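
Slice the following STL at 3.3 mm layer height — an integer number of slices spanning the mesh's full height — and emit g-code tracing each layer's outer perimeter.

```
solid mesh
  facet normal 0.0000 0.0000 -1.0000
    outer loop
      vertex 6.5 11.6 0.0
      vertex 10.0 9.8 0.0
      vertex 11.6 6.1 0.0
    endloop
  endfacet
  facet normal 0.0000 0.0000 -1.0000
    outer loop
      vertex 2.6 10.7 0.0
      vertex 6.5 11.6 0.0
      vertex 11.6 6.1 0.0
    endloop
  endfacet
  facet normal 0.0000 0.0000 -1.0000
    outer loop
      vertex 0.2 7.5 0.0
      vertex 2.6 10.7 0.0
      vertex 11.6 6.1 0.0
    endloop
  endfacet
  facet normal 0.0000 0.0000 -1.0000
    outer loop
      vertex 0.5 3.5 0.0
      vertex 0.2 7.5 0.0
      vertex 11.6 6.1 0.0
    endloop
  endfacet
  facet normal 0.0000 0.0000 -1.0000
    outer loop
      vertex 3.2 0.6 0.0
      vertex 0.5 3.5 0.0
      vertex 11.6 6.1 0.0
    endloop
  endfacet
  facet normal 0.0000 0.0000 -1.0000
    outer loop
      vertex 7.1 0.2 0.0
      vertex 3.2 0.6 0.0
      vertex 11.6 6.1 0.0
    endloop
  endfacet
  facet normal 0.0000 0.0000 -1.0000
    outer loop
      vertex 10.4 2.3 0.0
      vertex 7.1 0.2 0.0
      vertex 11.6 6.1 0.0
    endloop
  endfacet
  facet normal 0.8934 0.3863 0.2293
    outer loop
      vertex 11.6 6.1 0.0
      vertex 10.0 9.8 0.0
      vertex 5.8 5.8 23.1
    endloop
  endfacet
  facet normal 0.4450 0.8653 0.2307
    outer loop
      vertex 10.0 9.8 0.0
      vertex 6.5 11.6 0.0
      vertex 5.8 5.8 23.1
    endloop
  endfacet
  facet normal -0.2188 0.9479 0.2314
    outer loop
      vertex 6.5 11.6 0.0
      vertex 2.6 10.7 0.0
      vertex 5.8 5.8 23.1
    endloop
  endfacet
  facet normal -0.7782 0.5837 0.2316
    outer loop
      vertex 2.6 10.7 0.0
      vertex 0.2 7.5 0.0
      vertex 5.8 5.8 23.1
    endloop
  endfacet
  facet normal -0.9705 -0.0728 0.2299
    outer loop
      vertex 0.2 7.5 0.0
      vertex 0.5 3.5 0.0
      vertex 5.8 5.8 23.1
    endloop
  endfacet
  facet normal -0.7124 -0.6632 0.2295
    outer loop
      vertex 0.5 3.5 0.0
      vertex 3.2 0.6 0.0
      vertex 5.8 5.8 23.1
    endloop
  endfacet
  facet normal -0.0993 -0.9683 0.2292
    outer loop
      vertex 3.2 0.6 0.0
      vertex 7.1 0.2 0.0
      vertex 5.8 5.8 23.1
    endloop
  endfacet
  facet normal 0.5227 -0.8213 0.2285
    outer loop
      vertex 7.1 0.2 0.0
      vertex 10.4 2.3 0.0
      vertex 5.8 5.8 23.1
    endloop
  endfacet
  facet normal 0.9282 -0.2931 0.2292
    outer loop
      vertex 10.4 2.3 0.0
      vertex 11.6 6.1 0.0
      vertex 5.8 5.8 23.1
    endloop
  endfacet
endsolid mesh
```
; perimeter-only toolpath
G21 ; units = mm
G90 ; absolute positioning
G28 ; home
; layer 1
G0 Z3.3
G0 X10.8 Y6.1
G1 X9.4 Y9.2
G1 X6.4 Y10.8
G1 X3.1 Y10.0
G1 X1.0 Y7.3
G1 X1.3 Y3.8
G1 X3.6 Y1.3
G1 X6.9 Y1.0
G1 X9.7 Y2.8
G1 X10.8 Y6.1
; layer 2
G0 Z6.6
G0 X9.9 Y6.0
G1 X8.8 Y8.7
G1 X6.3 Y9.9
G1 X3.5 Y9.3
G1 X1.8 Y7.0
G1 X2.0 Y4.2
G1 X3.9 Y2.1
G1 X6.7 Y1.8
G1 X9.1 Y3.3
G1 X9.9 Y6.0
; layer 3
G0 Z9.9
G0 X9.1 Y6.0
G1 X8.2 Y8.1
G1 X6.2 Y9.1
G1 X4.0 Y8.6
G1 X2.6 Y6.8
G1 X2.8 Y4.5
G1 X4.3 Y2.8
G1 X6.5 Y2.6
G1 X8.4 Y3.8
G1 X9.1 Y6.0
; layer 4
G0 Z13.2
G0 X8.3 Y5.9
G1 X7.6 Y7.5
G1 X6.1 Y8.3
G1 X4.4 Y7.9
G1 X3.4 Y6.5
G1 X3.5 Y4.8
G1 X4.7 Y3.6
G1 X6.4 Y3.4
G1 X7.8 Y4.3
G1 X8.3 Y5.9
; layer 5
G0 Z16.5
G0 X7.5 Y5.9
G1 X7.0 Y6.9
G1 X6.0 Y7.5
G1 X4.9 Y7.2
G1 X4.2 Y6.3
G1 X4.3 Y5.1
G1 X5.1 Y4.3
G1 X6.2 Y4.2
G1 X7.1 Y4.8
G1 X7.5 Y5.9
; layer 6
G0 Z19.8
G0 X6.6 Y5.8
G1 X6.4 Y6.4
G1 X5.9 Y6.6
G1 X5.3 Y6.5
G1 X5.0 Y6.0
G1 X5.0 Y5.5
G1 X5.4 Y5.1
G1 X6.0 Y5.0
G1 X6.5 Y5.3
G1 X6.6 Y5.8
M2 ; end

The solid is a regular 9-sided pyramid, base circumscribed radius ≈ 5.8 mm, apex at z ≈ 23.1 mm. Slicing at Δz = 3.3 mm — 7 equal slices spanning the solid's height, so layer i sits at z = i·h/7 — gives 6 non-empty perimeters. Each is a 9-segment closed polygon; G0 lifts to the layer z and rapids to the start vertex, then G1 traces the edges. The cross-section shrinks linearly with z (the slice at the apex is degenerate and omitted).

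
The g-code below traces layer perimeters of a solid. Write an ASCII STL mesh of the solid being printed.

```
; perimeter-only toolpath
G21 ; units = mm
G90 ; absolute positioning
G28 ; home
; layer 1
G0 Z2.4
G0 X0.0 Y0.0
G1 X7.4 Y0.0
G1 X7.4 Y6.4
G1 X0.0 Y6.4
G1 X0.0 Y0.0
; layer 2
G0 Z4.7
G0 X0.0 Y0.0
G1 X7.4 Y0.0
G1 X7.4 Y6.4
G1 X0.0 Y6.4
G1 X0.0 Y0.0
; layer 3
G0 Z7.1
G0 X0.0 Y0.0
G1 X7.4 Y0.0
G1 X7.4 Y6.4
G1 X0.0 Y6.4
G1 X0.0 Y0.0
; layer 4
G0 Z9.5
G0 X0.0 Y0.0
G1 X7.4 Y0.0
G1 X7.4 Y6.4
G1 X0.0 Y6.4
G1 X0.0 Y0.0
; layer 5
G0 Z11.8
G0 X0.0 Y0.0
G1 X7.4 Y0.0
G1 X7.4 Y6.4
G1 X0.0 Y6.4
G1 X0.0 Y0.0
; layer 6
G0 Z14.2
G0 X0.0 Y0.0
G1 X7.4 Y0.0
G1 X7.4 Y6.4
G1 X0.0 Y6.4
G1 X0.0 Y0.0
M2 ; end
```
solid part
  facet normal 0.0000 0.0000 -1.0000
    outer loop
      vertex 7.4 6.4 0.0
      vertex 7.4 0.0 0.0
      vertex 0.0 0.0 0.0
    endloop
  endfacet
  facet normal 0.0000 0.0000 -1.0000
    outer loop
      vertex 0.0 6.4 0.0
      vertex 7.4 6.4 0.0
      vertex 0.0 0.0 0.0
    endloop
  endfacet
  facet normal 0.0000 0.0000 1.0000
    outer loop
      vertex 0.0 0.0 14.2
      vertex 7.4 0.0 14.2
      vertex 7.4 6.4 14.2
    endloop
  endfacet
  facet normal 0.0000 0.0000 1.0000
    outer loop
      vertex 0.0 0.0 14.2
      vertex 7.4 6.4 14.2
      vertex 0.0 6.4 14.2
    endloop
  endfacet
  facet normal 0.0000 -1.0000 0.0000
    outer loop
      vertex 0.0 0.0 0.0
      vertex 7.4 0.0 0.0
      vertex 7.4 0.0 14.2
    endloop
  endfacet
  facet normal 0.0000 -1.0000 0.0000
    outer loop
      vertex 0.0 0.0 0.0
      vertex 7.4 0.0 14.2
      vertex 0.0 0.0 14.2
    endloop
  endfacet
  facet normal 0.0000 1.0000 0.0000
    outer loop
      vertex 7.4 6.4 14.2
      vertex 7.4 6.4 0.0
      vertex 0.0 6.4 0.0
    endloop
  endfacet
  facet normal 0.0000 1.0000 0.0000
    outer loop
      vertex 0.0 6.4 14.2
      vertex 7.4 6.4 14.2
      vertex 0.0 6.4 0.0
    endloop
  endfacet
  facet normal -1.0000 0.0000 0.0000
    outer loop
      vertex 0.0 6.4 14.2
      vertex 0.0 6.4 0.0
      vertex 0.0 0.0 0.0
    endloop
  endfacet
  facet normal -1.0000 0.0000 0.0000
    outer loop
      vertex 0.0 0.0 14.2
      vertex 0.0 6.4 14.2
      vertex 0.0 0.0 0.0
    endloop
  endfacet
  facet normal 1.0000 0.0000 0.0000
    outer loop
      vertex 7.4 0.0 0.0
      vertex 7.4 6.4 0.0
      vertex 7.4 6.4 14.2
    endloop
  endfacet
  facet normal 1.0000 0.0000 0.0000
    outer loop
      vertex 7.4 0.0 0.0
      vertex 7.4 6.4 14.2
      vertex 7.4 0.0 14.2
    endloop
  endfacet
endsolid part

The G0 Z moves step by Δz≈2.4 mm. Every layer's G1 loop is the same polygon, so the solid is a straight extrusion of it from z=0 to z≈14.2. Closing with flat bottom and top caps and triangulating gives 12 facets — a rectangular box, roughly 7.4 × 6.4 mm footprint and 14.2 mm tall.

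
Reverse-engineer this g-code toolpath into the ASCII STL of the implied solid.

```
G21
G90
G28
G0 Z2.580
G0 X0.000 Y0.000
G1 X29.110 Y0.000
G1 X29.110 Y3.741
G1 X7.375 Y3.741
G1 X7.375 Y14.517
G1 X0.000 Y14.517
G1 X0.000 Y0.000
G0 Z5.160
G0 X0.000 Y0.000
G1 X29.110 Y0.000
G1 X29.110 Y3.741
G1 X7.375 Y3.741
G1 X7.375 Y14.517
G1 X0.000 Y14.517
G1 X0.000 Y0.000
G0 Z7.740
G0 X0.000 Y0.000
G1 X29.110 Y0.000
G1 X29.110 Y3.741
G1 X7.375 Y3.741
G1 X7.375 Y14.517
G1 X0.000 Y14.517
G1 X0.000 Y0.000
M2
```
solid part
  facet normal 0.0000 0.0000 -1.0000
    outer loop
      vertex 29.110 3.741 0.000
      vertex 29.110 0.000 0.000
      vertex 0.000 0.000 0.000
    endloop
  endfacet
  facet normal 0.0000 0.0000 -1.0000
    outer loop
      vertex 7.375 3.741 0.000
      vertex 29.110 3.741 0.000
      vertex 0.000 0.000 0.000
    endloop
  endfacet
  facet normal 0.0000 0.0000 -1.0000
    outer loop
      vertex 7.375 14.517 0.000
      vertex 7.375 3.741 0.000
      vertex 0.000 0.000 0.000
    endloop
  endfacet
  facet normal 0.0000 0.0000 -1.0000
    outer loop
      vertex 0.000 14.517 0.000
      vertex 7.375 14.517 0.000
      vertex 0.000 0.000 0.000
    endloop
  endfacet
  facet normal 0.0000 0.0000 1.0000
    outer loop
      vertex 0.000 0.000 7.740
      vertex 29.110 0.000 7.740
      vertex 29.110 3.741 7.740
    endloop
  endfacet
  facet normal 0.0000 0.0000 1.0000
    outer loop
      vertex 0.000 0.000 7.740
      vertex 29.110 3.741 7.740
      vertex 7.375 3.741 7.740
    endloop
  endfacet
  facet normal 0.0000 0.0000 1.0000
    outer loop
      vertex 0.000 0.000 7.740
      vertex 7.375 3.741 7.740
      vertex 7.375 14.517 7.740
    endloop
  endfacet
  facet normal 0.0000 0.0000 1.0000
    outer loop
      vertex 0.000 0.000 7.740
      vertex 7.375 14.517 7.740
      vertex 0.000 14.517 7.740
    endloop
  endfacet
  facet normal 0.0000 -1.0000 0.0000
    outer loop
      vertex 0.000 0.000 0.000
      vertex 29.110 0.000 0.000
      vertex 29.110 0.000 7.740
    endloop
  endfacet
  facet normal 0.0000 -1.0000 0.0000
    outer loop
      vertex 0.000 0.000 0.000
      vertex 29.110 0.000 7.740
      vertex 0.000 0.000 7.740
    endloop
  endfacet
  facet normal 1.0000 0.0000 0.0000
    outer loop
      vertex 29.110 0.000 0.000
      vertex 29.110 3.741 0.000
      vertex 29.110 3.741 7.740
    endloop
  endfacet
  facet normal 1.0000 0.0000 0.0000
    outer loop
      vertex 29.110 0.000 0.000
      vertex 29.110 3.741 7.740
      vertex 29.110 0.000 7.740
    endloop
  endfacet
  facet normal 0.0000 1.0000 0.0000
    outer loop
      vertex 29.110 3.741 0.000
      vertex 7.375 3.741 0.000
      vertex 7.375 3.741 7.740
    endloop
  endfacet
  facet normal 0.0000 1.0000 0.0000
    outer loop
      vertex 29.110 3.741 0.000
      vertex 7.375 3.741 7.740
      vertex 29.110 3.741 7.740
    endloop
  endfacet
  facet normal 1.0000 0.0000 0.0000
    outer loop
      vertex 7.375 3.741 0.000
      vertex 7.375 14.517 0.000
      vertex 7.375 14.517 7.740
    endloop
  endfacet
  facet normal 1.0000 0.0000 0.0000
    outer loop
      vertex 7.375 3.741 0.000
      vertex 7.375 14.517 7.740
      vertex 7.375 3.741 7.740
    endloop
  endfacet
  facet normal 0.0000 1.0000 0.0000
    outer loop
      vertex 7.375 14.517 0.000
      vertex 0.000 14.517 0.000
      vertex 0.000 14.517 7.740
    endloop
  endfacet
  facet normal 0.0000 1.0000 0.0000
    outer loop
      vertex 7.375 14.517 0.000
      vertex 0.000 14.517 7.740
      vertex 7.375 14.517 7.740
    endloop
  endfacet
  facet normal -1.0000 0.0000 0.0000
    outer loop
      vertex 0.000 14.517 0.000
      vertex 0.000 0.000 0.000
      vertex 0.000 0.000 7.740
    endloop
  endfacet
  facet normal -1.0000 0.0000 0.0000
    outer loop
      vertex 0.000 14.517 0.000
      vertex 0.000 0.000 7.740
      vertex 0.000 14.517 7.740
    endloop
  endfacet
endsolid part

The G0 Z moves step by Δz≈2.580 mm. Every layer's G1 loop is the same polygon, so the solid is a straight extrusion of it from z=0 to z≈7.74. Closing with flat bottom and top caps and triangulating gives 20 facets — an L-shaped prism: outer 29.1 × 14.5 mm, arm thicknesses ≈ 3.74 mm (horizontal) and 7.38 mm (vertical), extruded 7.74 mm in z.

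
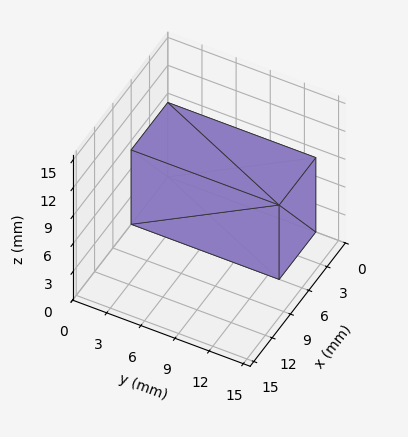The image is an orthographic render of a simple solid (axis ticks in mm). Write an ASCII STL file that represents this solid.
Reading the render: the shape is a rectangular box, roughly 6 × 13 mm footprint and 8 mm tall (dimensions read to the nearest mm from the axis ticks). For the STL, each face is triangulated and given an outward normal.

solid part
  facet normal 0.0000 0.0000 -1.0000
    outer loop
      vertex 6.0 13.0 0.0
      vertex 6.0 0.0 0.0
      vertex 0.0 0.0 0.0
    endloop
  endfacet
  facet normal 0.0000 0.0000 -1.0000
    outer loop
      vertex 0.0 13.0 0.0
      vertex 6.0 13.0 0.0
      vertex 0.0 0.0 0.0
    endloop
  endfacet
  facet normal 0.0000 0.0000 1.0000
    outer loop
      vertex 0.0 0.0 8.0
      vertex 6.0 0.0 8.0
      vertex 6.0 13.0 8.0
    endloop
  endfacet
  facet normal 0.0000 0.0000 1.0000
    outer loop
      vertex 0.0 0.0 8.0
      vertex 6.0 13.0 8.0
      vertex 0.0 13.0 8.0
    endloop
  endfacet
  facet normal 0.0000 -1.0000 0.0000
    outer loop
      vertex 0.0 0.0 0.0
      vertex 6.0 0.0 0.0
      vertex 6.0 0.0 8.0
    endloop
  endfacet
  facet normal 0.0000 -1.0000 0.0000
    outer loop
      vertex 0.0 0.0 0.0
      vertex 6.0 0.0 8.0
      vertex 0.0 0.0 8.0
    endloop
  endfacet
  facet normal 0.0000 1.0000 0.0000
    outer loop
      vertex 6.0 13.0 8.0
      vertex 6.0 13.0 0.0
      vertex 0.0 13.0 0.0
    endloop
  endfacet
  facet normal 0.0000 1.0000 0.0000
    outer loop
      vertex 0.0 13.0 8.0
      vertex 6.0 13.0 8.0
      vertex 0.0 13.0 0.0
    endloop
  endfacet
  facet normal -1.0000 0.0000 0.0000
    outer loop
      vertex 0.0 13.0 8.0
      vertex 0.0 13.0 0.0
      vertex 0.0 0.0 0.0
    endloop
  endfacet
  facet normal -1.0000 0.0000 0.0000
    outer loop
      vertex 0.0 0.0 8.0
      vertex 0.0 13.0 8.0
      vertex 0.0 0.0 0.0
    endloop
  endfacet
  facet normal 1.0000 0.0000 0.0000
    outer loop
      vertex 6.0 0.0 0.0
      vertex 6.0 13.0 0.0
      vertex 6.0 13.0 8.0
    endloop
  endfacet
  facet normal 1.0000 0.0000 0.0000
    outer loop
      vertex 6.0 0.0 0.0
      vertex 6.0 13.0 8.0
      vertex 6.0 0.0 8.0
    endloop
  endfacet
endsolid part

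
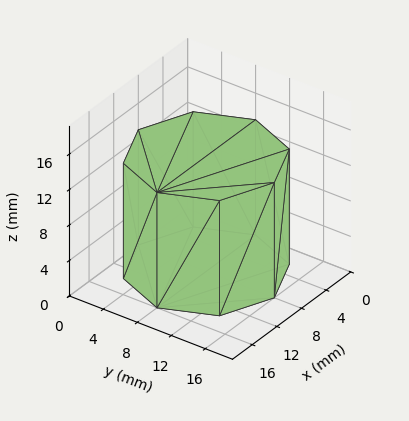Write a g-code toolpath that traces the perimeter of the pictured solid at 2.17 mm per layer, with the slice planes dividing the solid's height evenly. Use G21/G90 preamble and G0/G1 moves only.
Reading the render: the shape is a regular 8-sided prism (a cylinder approximated with 8 flat sides), circumscribed radius ≈ 8 mm, height ≈ 13 mm (dimensions read to the nearest mm from the axis ticks). For the g-code, the solid's height is divided into equal slices at the stated Δz and each level perimeter traced with G1 moves after a G0 lift.

; perimeter-only toolpath
G21 ; units = mm
G90 ; absolute positioning
G28 ; home
; layer 1
G0 Z2.17
G0 X16.00 Y8.00
G1 X13.66 Y13.66
G1 X8.00 Y16.00
G1 X2.34 Y13.66
G1 X0.00 Y8.00
G1 X2.34 Y2.34
G1 X8.00 Y0.00
G1 X13.66 Y2.34
G1 X16.00 Y8.00
; layer 2
G0 Z4.33
G0 X16.00 Y8.00
G1 X13.66 Y13.66
G1 X8.00 Y16.00
G1 X2.34 Y13.66
G1 X0.00 Y8.00
G1 X2.34 Y2.34
G1 X8.00 Y0.00
G1 X13.66 Y2.34
G1 X16.00 Y8.00
; layer 3
G0 Z6.50
G0 X16.00 Y8.00
G1 X13.66 Y13.66
G1 X8.00 Y16.00
G1 X2.34 Y13.66
G1 X0.00 Y8.00
G1 X2.34 Y2.34
G1 X8.00 Y0.00
G1 X13.66 Y2.34
G1 X16.00 Y8.00
; layer 4
G0 Z8.67
G0 X16.00 Y8.00
G1 X13.66 Y13.66
G1 X8.00 Y16.00
G1 X2.34 Y13.66
G1 X0.00 Y8.00
G1 X2.34 Y2.34
G1 X8.00 Y0.00
G1 X13.66 Y2.34
G1 X16.00 Y8.00
; layer 5
G0 Z10.83
G0 X16.00 Y8.00
G1 X13.66 Y13.66
G1 X8.00 Y16.00
G1 X2.34 Y13.66
G1 X0.00 Y8.00
G1 X2.34 Y2.34
G1 X8.00 Y0.00
G1 X13.66 Y2.34
G1 X16.00 Y8.00
; layer 6
G0 Z13.00
G0 X16.00 Y8.00
G1 X13.66 Y13.66
G1 X8.00 Y16.00
G1 X2.34 Y13.66
G1 X0.00 Y8.00
G1 X2.34 Y2.34
G1 X8.00 Y0.00
G1 X13.66 Y2.34
G1 X16.00 Y8.00
M2 ; end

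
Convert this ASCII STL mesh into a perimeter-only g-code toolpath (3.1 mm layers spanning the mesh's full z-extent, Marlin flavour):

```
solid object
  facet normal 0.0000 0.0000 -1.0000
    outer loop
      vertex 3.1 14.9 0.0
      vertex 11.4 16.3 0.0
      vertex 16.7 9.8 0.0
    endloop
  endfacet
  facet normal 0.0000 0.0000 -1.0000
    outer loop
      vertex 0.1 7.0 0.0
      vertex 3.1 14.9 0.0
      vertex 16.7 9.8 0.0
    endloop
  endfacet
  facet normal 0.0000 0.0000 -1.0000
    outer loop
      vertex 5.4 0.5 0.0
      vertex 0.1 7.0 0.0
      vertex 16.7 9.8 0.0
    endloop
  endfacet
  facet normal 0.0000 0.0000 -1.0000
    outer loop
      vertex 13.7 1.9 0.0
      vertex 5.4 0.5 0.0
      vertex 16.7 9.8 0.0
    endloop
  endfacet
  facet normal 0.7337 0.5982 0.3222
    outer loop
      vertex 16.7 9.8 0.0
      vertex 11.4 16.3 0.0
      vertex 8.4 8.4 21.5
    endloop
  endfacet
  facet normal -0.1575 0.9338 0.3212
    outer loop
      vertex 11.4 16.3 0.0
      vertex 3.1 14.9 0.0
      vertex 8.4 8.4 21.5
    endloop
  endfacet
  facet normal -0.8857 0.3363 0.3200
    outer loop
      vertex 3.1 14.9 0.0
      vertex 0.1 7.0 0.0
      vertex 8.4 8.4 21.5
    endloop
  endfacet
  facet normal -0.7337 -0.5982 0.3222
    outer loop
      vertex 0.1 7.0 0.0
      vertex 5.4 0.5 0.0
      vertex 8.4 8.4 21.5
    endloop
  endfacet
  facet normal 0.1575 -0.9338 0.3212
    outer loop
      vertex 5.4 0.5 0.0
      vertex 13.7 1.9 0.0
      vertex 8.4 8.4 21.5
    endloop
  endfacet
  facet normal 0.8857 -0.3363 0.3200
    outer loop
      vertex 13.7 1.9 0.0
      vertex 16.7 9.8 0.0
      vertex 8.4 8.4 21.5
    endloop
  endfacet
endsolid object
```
; perimeter-only toolpath
G21 ; units = mm
G90 ; absolute positioning
G28 ; home
; layer 1
G0 Z3.1
G0 X15.5 Y9.6
G1 X11.0 Y15.2
G1 X3.9 Y14.0
G1 X1.3 Y7.2
G1 X5.8 Y1.6
G1 X12.9 Y2.8
G1 X15.5 Y9.6
; layer 2
G0 Z6.1
G0 X14.3 Y9.4
G1 X10.5 Y14.0
G1 X4.6 Y13.0
G1 X2.5 Y7.4
G1 X6.3 Y2.8
G1 X12.2 Y3.8
G1 X14.3 Y9.4
; layer 3
G0 Z9.2
G0 X13.1 Y9.2
G1 X10.1 Y12.9
G1 X5.4 Y12.1
G1 X3.7 Y7.6
G1 X6.7 Y3.9
G1 X11.4 Y4.7
G1 X13.1 Y9.2
; layer 4
G0 Z12.3
G0 X12.0 Y9.0
G1 X9.7 Y11.8
G1 X6.1 Y11.2
G1 X4.8 Y7.8
G1 X7.1 Y5.0
G1 X10.7 Y5.6
G1 X12.0 Y9.0
; layer 5
G0 Z15.4
G0 X10.8 Y8.8
G1 X9.3 Y10.7
G1 X6.9 Y10.3
G1 X6.0 Y8.0
G1 X7.5 Y6.1
G1 X9.9 Y6.5
G1 X10.8 Y8.8
; layer 6
G0 Z18.4
G0 X9.6 Y8.6
G1 X8.8 Y9.5
G1 X7.6 Y9.3
G1 X7.2 Y8.2
G1 X8.0 Y7.3
G1 X9.2 Y7.5
G1 X9.6 Y8.6
M2 ; end

The solid is a regular 6-sided pyramid, base circumscribed radius ≈ 8.4 mm, apex at z ≈ 21.5 mm. Slicing at Δz = 3.1 mm — 7 equal slices spanning the solid's height, so layer i sits at z = i·h/7 — gives 6 non-empty perimeters. Each is a 6-segment closed polygon; G0 lifts to the layer z and rapids to the start vertex, then G1 traces the edges. The cross-section shrinks linearly with z (the slice at the apex is degenerate and omitted).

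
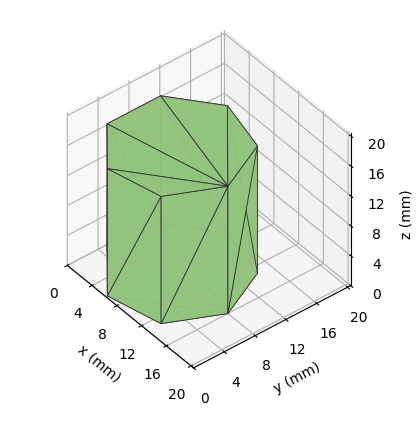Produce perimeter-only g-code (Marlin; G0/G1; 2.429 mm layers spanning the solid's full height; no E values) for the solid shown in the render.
Reading the render: the shape is a regular 7-sided prism (a cylinder approximated with 7 flat sides), circumscribed radius ≈ 8 mm, height ≈ 17 mm (dimensions read to the nearest mm from the axis ticks). For the g-code, the solid's height is divided into equal slices at the stated Δz and each level perimeter traced with G1 moves after a G0 lift.

; perimeter-only toolpath
G21 ; units = mm
G90 ; absolute positioning
G28 ; home
; layer 1
G0 Z2.429
G0 X16.000 Y8.000
G1 X12.988 Y14.255
G1 X6.220 Y15.799
G1 X0.792 Y11.471
G1 X0.792 Y4.529
G1 X6.220 Y0.201
G1 X12.988 Y1.745
G1 X16.000 Y8.000
; layer 2
G0 Z4.857
G0 X16.000 Y8.000
G1 X12.988 Y14.255
G1 X6.220 Y15.799
G1 X0.792 Y11.471
G1 X0.792 Y4.529
G1 X6.220 Y0.201
G1 X12.988 Y1.745
G1 X16.000 Y8.000
; layer 3
G0 Z7.286
G0 X16.000 Y8.000
G1 X12.988 Y14.255
G1 X6.220 Y15.799
G1 X0.792 Y11.471
G1 X0.792 Y4.529
G1 X6.220 Y0.201
G1 X12.988 Y1.745
G1 X16.000 Y8.000
; layer 4
G0 Z9.714
G0 X16.000 Y8.000
G1 X12.988 Y14.255
G1 X6.220 Y15.799
G1 X0.792 Y11.471
G1 X0.792 Y4.529
G1 X6.220 Y0.201
G1 X12.988 Y1.745
G1 X16.000 Y8.000
; layer 5
G0 Z12.143
G0 X16.000 Y8.000
G1 X12.988 Y14.255
G1 X6.220 Y15.799
G1 X0.792 Y11.471
G1 X0.792 Y4.529
G1 X6.220 Y0.201
G1 X12.988 Y1.745
G1 X16.000 Y8.000
; layer 6
G0 Z14.571
G0 X16.000 Y8.000
G1 X12.988 Y14.255
G1 X6.220 Y15.799
G1 X0.792 Y11.471
G1 X0.792 Y4.529
G1 X6.220 Y0.201
G1 X12.988 Y1.745
G1 X16.000 Y8.000
; layer 7
G0 Z17.000
G0 X16.000 Y8.000
G1 X12.988 Y14.255
G1 X6.220 Y15.799
G1 X0.792 Y11.471
G1 X0.792 Y4.529
G1 X6.220 Y0.201
G1 X12.988 Y1.745
G1 X16.000 Y8.000
M2 ; end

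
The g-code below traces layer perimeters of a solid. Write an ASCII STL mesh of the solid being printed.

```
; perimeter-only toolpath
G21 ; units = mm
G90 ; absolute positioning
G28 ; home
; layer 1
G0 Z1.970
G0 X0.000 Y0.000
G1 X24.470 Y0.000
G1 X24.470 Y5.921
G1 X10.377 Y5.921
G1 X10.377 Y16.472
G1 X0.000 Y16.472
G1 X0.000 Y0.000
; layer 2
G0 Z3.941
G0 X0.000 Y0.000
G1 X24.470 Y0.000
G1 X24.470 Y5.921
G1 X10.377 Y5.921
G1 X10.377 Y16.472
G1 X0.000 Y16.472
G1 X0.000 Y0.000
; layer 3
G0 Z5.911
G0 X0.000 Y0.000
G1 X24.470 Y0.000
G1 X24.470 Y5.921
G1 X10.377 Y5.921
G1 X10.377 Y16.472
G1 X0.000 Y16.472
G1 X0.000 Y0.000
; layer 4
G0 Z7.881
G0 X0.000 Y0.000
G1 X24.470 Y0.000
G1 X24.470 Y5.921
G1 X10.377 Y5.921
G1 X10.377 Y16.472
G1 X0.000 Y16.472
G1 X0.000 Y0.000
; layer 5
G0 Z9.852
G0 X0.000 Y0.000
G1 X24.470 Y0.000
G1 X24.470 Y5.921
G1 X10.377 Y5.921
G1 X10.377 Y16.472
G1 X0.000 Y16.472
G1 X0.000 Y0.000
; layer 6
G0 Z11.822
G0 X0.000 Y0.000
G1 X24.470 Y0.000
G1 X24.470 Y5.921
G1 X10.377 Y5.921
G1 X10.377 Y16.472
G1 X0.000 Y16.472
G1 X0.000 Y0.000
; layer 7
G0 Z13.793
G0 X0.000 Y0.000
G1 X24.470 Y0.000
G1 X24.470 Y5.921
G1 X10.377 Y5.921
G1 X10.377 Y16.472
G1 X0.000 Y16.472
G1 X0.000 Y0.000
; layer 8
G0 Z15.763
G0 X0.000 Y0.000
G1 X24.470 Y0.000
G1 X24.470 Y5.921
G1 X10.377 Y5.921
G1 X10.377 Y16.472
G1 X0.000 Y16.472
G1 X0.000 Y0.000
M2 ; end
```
solid part
  facet normal 0.0000 0.0000 -1.0000
    outer loop
      vertex 24.470 5.921 0.000
      vertex 24.470 0.000 0.000
      vertex 0.000 0.000 0.000
    endloop
  endfacet
  facet normal 0.0000 0.0000 -1.0000
    outer loop
      vertex 10.377 5.921 0.000
      vertex 24.470 5.921 0.000
      vertex 0.000 0.000 0.000
    endloop
  endfacet
  facet normal 0.0000 0.0000 -1.0000
    outer loop
      vertex 10.377 16.472 0.000
      vertex 10.377 5.921 0.000
      vertex 0.000 0.000 0.000
    endloop
  endfacet
  facet normal 0.0000 0.0000 -1.0000
    outer loop
      vertex 0.000 16.472 0.000
      vertex 10.377 16.472 0.000
      vertex 0.000 0.000 0.000
    endloop
  endfacet
  facet normal 0.0000 0.0000 1.0000
    outer loop
      vertex 0.000 0.000 15.763
      vertex 24.470 0.000 15.763
      vertex 24.470 5.921 15.763
    endloop
  endfacet
  facet normal 0.0000 0.0000 1.0000
    outer loop
      vertex 0.000 0.000 15.763
      vertex 24.470 5.921 15.763
      vertex 10.377 5.921 15.763
    endloop
  endfacet
  facet normal 0.0000 0.0000 1.0000
    outer loop
      vertex 0.000 0.000 15.763
      vertex 10.377 5.921 15.763
      vertex 10.377 16.472 15.763
    endloop
  endfacet
  facet normal 0.0000 0.0000 1.0000
    outer loop
      vertex 0.000 0.000 15.763
      vertex 10.377 16.472 15.763
      vertex 0.000 16.472 15.763
    endloop
  endfacet
  facet normal 0.0000 -1.0000 0.0000
    outer loop
      vertex 0.000 0.000 0.000
      vertex 24.470 0.000 0.000
      vertex 24.470 0.000 15.763
    endloop
  endfacet
  facet normal 0.0000 -1.0000 0.0000
    outer loop
      vertex 0.000 0.000 0.000
      vertex 24.470 0.000 15.763
      vertex 0.000 0.000 15.763
    endloop
  endfacet
  facet normal 1.0000 0.0000 0.0000
    outer loop
      vertex 24.470 0.000 0.000
      vertex 24.470 5.921 0.000
      vertex 24.470 5.921 15.763
    endloop
  endfacet
  facet normal 1.0000 0.0000 0.0000
    outer loop
      vertex 24.470 0.000 0.000
      vertex 24.470 5.921 15.763
      vertex 24.470 0.000 15.763
    endloop
  endfacet
  facet normal 0.0000 1.0000 0.0000
    outer loop
      vertex 24.470 5.921 0.000
      vertex 10.377 5.921 0.000
      vertex 10.377 5.921 15.763
    endloop
  endfacet
  facet normal 0.0000 1.0000 0.0000
    outer loop
      vertex 24.470 5.921 0.000
      vertex 10.377 5.921 15.763
      vertex 24.470 5.921 15.763
    endloop
  endfacet
  facet normal 1.0000 0.0000 0.0000
    outer loop
      vertex 10.377 5.921 0.000
      vertex 10.377 16.472 0.000
      vertex 10.377 16.472 15.763
    endloop
  endfacet
  facet normal 1.0000 0.0000 0.0000
    outer loop
      vertex 10.377 5.921 0.000
      vertex 10.377 16.472 15.763
      vertex 10.377 5.921 15.763
    endloop
  endfacet
  facet normal 0.0000 1.0000 0.0000
    outer loop
      vertex 10.377 16.472 0.000
      vertex 0.000 16.472 0.000
      vertex 0.000 16.472 15.763
    endloop
  endfacet
  facet normal 0.0000 1.0000 0.0000
    outer loop
      vertex 10.377 16.472 0.000
      vertex 0.000 16.472 15.763
      vertex 10.377 16.472 15.763
    endloop
  endfacet
  facet normal -1.0000 0.0000 0.0000
    outer loop
      vertex 0.000 16.472 0.000
      vertex 0.000 0.000 0.000
      vertex 0.000 0.000 15.763
    endloop
  endfacet
  facet normal -1.0000 0.0000 0.0000
    outer loop
      vertex 0.000 16.472 0.000
      vertex 0.000 0.000 15.763
      vertex 0.000 16.472 15.763
    endloop
  endfacet
endsolid part

The G0 Z moves step by Δz≈1.970 mm. Every layer's G1 loop is the same polygon, so the solid is a straight extrusion of it from z=0 to z≈15.8. Closing with flat bottom and top caps and triangulating gives 20 facets — an L-shaped prism: outer 24.5 × 16.5 mm, arm thicknesses ≈ 5.92 mm (horizontal) and 10.4 mm (vertical), extruded 15.8 mm in z.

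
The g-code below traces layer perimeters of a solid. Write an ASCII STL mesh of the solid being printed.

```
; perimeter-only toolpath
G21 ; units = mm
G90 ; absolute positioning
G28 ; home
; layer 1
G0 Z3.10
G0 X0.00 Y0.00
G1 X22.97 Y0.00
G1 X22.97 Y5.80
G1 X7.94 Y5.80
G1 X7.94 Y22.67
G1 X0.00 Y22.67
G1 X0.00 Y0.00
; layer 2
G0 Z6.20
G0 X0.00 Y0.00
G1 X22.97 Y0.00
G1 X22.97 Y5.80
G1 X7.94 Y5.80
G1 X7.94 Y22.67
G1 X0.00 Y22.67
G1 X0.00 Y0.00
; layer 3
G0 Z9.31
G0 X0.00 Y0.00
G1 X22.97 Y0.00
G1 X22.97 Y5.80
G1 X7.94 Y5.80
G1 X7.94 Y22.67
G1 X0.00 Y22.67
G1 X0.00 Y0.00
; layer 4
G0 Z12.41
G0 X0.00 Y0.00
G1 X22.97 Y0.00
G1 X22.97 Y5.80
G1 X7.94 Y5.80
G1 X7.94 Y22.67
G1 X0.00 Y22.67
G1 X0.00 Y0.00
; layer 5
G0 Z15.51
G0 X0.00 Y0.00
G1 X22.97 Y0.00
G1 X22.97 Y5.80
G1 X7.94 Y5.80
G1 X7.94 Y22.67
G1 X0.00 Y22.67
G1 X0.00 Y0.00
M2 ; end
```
solid part
  facet normal 0.0000 0.0000 -1.0000
    outer loop
      vertex 22.97 5.80 0.00
      vertex 22.97 0.00 0.00
      vertex 0.00 0.00 0.00
    endloop
  endfacet
  facet normal 0.0000 0.0000 -1.0000
    outer loop
      vertex 7.94 5.80 0.00
      vertex 22.97 5.80 0.00
      vertex 0.00 0.00 0.00
    endloop
  endfacet
  facet normal 0.0000 0.0000 -1.0000
    outer loop
      vertex 7.94 22.67 0.00
      vertex 7.94 5.80 0.00
      vertex 0.00 0.00 0.00
    endloop
  endfacet
  facet normal 0.0000 0.0000 -1.0000
    outer loop
      vertex 0.00 22.67 0.00
      vertex 7.94 22.67 0.00
      vertex 0.00 0.00 0.00
    endloop
  endfacet
  facet normal 0.0000 0.0000 1.0000
    outer loop
      vertex 0.00 0.00 15.51
      vertex 22.97 0.00 15.51
      vertex 22.97 5.80 15.51
    endloop
  endfacet
  facet normal 0.0000 0.0000 1.0000
    outer loop
      vertex 0.00 0.00 15.51
      vertex 22.97 5.80 15.51
      vertex 7.94 5.80 15.51
    endloop
  endfacet
  facet normal 0.0000 0.0000 1.0000
    outer loop
      vertex 0.00 0.00 15.51
      vertex 7.94 5.80 15.51
      vertex 7.94 22.67 15.51
    endloop
  endfacet
  facet normal 0.0000 0.0000 1.0000
    outer loop
      vertex 0.00 0.00 15.51
      vertex 7.94 22.67 15.51
      vertex 0.00 22.67 15.51
    endloop
  endfacet
  facet normal 0.0000 -1.0000 0.0000
    outer loop
      vertex 0.00 0.00 0.00
      vertex 22.97 0.00 0.00
      vertex 22.97 0.00 15.51
    endloop
  endfacet
  facet normal 0.0000 -1.0000 0.0000
    outer loop
      vertex 0.00 0.00 0.00
      vertex 22.97 0.00 15.51
      vertex 0.00 0.00 15.51
    endloop
  endfacet
  facet normal 1.0000 0.0000 0.0000
    outer loop
      vertex 22.97 0.00 0.00
      vertex 22.97 5.80 0.00
      vertex 22.97 5.80 15.51
    endloop
  endfacet
  facet normal 1.0000 0.0000 0.0000
    outer loop
      vertex 22.97 0.00 0.00
      vertex 22.97 5.80 15.51
      vertex 22.97 0.00 15.51
    endloop
  endfacet
  facet normal 0.0000 1.0000 0.0000
    outer loop
      vertex 22.97 5.80 0.00
      vertex 7.94 5.80 0.00
      vertex 7.94 5.80 15.51
    endloop
  endfacet
  facet normal 0.0000 1.0000 0.0000
    outer loop
      vertex 22.97 5.80 0.00
      vertex 7.94 5.80 15.51
      vertex 22.97 5.80 15.51
    endloop
  endfacet
  facet normal 1.0000 0.0000 0.0000
    outer loop
      vertex 7.94 5.80 0.00
      vertex 7.94 22.67 0.00
      vertex 7.94 22.67 15.51
    endloop
  endfacet
  facet normal 1.0000 0.0000 0.0000
    outer loop
      vertex 7.94 5.80 0.00
      vertex 7.94 22.67 15.51
      vertex 7.94 5.80 15.51
    endloop
  endfacet
  facet normal 0.0000 1.0000 0.0000
    outer loop
      vertex 7.94 22.67 0.00
      vertex 0.00 22.67 0.00
      vertex 0.00 22.67 15.51
    endloop
  endfacet
  facet normal 0.0000 1.0000 0.0000
    outer loop
      vertex 7.94 22.67 0.00
      vertex 0.00 22.67 15.51
      vertex 7.94 22.67 15.51
    endloop
  endfacet
  facet normal -1.0000 0.0000 0.0000
    outer loop
      vertex 0.00 22.67 0.00
      vertex 0.00 0.00 0.00
      vertex 0.00 0.00 15.51
    endloop
  endfacet
  facet normal -1.0000 0.0000 0.0000
    outer loop
      vertex 0.00 22.67 0.00
      vertex 0.00 0.00 15.51
      vertex 0.00 22.67 15.51
    endloop
  endfacet
endsolid part

The G0 Z moves step by Δz≈3.10 mm. Every layer's G1 loop is the same polygon, so the solid is a straight extrusion of it from z=0 to z≈15.5. Closing with flat bottom and top caps and triangulating gives 20 facets — an L-shaped prism: outer 23 × 22.7 mm, arm thicknesses ≈ 5.8 mm (horizontal) and 7.94 mm (vertical), extruded 15.5 mm in z.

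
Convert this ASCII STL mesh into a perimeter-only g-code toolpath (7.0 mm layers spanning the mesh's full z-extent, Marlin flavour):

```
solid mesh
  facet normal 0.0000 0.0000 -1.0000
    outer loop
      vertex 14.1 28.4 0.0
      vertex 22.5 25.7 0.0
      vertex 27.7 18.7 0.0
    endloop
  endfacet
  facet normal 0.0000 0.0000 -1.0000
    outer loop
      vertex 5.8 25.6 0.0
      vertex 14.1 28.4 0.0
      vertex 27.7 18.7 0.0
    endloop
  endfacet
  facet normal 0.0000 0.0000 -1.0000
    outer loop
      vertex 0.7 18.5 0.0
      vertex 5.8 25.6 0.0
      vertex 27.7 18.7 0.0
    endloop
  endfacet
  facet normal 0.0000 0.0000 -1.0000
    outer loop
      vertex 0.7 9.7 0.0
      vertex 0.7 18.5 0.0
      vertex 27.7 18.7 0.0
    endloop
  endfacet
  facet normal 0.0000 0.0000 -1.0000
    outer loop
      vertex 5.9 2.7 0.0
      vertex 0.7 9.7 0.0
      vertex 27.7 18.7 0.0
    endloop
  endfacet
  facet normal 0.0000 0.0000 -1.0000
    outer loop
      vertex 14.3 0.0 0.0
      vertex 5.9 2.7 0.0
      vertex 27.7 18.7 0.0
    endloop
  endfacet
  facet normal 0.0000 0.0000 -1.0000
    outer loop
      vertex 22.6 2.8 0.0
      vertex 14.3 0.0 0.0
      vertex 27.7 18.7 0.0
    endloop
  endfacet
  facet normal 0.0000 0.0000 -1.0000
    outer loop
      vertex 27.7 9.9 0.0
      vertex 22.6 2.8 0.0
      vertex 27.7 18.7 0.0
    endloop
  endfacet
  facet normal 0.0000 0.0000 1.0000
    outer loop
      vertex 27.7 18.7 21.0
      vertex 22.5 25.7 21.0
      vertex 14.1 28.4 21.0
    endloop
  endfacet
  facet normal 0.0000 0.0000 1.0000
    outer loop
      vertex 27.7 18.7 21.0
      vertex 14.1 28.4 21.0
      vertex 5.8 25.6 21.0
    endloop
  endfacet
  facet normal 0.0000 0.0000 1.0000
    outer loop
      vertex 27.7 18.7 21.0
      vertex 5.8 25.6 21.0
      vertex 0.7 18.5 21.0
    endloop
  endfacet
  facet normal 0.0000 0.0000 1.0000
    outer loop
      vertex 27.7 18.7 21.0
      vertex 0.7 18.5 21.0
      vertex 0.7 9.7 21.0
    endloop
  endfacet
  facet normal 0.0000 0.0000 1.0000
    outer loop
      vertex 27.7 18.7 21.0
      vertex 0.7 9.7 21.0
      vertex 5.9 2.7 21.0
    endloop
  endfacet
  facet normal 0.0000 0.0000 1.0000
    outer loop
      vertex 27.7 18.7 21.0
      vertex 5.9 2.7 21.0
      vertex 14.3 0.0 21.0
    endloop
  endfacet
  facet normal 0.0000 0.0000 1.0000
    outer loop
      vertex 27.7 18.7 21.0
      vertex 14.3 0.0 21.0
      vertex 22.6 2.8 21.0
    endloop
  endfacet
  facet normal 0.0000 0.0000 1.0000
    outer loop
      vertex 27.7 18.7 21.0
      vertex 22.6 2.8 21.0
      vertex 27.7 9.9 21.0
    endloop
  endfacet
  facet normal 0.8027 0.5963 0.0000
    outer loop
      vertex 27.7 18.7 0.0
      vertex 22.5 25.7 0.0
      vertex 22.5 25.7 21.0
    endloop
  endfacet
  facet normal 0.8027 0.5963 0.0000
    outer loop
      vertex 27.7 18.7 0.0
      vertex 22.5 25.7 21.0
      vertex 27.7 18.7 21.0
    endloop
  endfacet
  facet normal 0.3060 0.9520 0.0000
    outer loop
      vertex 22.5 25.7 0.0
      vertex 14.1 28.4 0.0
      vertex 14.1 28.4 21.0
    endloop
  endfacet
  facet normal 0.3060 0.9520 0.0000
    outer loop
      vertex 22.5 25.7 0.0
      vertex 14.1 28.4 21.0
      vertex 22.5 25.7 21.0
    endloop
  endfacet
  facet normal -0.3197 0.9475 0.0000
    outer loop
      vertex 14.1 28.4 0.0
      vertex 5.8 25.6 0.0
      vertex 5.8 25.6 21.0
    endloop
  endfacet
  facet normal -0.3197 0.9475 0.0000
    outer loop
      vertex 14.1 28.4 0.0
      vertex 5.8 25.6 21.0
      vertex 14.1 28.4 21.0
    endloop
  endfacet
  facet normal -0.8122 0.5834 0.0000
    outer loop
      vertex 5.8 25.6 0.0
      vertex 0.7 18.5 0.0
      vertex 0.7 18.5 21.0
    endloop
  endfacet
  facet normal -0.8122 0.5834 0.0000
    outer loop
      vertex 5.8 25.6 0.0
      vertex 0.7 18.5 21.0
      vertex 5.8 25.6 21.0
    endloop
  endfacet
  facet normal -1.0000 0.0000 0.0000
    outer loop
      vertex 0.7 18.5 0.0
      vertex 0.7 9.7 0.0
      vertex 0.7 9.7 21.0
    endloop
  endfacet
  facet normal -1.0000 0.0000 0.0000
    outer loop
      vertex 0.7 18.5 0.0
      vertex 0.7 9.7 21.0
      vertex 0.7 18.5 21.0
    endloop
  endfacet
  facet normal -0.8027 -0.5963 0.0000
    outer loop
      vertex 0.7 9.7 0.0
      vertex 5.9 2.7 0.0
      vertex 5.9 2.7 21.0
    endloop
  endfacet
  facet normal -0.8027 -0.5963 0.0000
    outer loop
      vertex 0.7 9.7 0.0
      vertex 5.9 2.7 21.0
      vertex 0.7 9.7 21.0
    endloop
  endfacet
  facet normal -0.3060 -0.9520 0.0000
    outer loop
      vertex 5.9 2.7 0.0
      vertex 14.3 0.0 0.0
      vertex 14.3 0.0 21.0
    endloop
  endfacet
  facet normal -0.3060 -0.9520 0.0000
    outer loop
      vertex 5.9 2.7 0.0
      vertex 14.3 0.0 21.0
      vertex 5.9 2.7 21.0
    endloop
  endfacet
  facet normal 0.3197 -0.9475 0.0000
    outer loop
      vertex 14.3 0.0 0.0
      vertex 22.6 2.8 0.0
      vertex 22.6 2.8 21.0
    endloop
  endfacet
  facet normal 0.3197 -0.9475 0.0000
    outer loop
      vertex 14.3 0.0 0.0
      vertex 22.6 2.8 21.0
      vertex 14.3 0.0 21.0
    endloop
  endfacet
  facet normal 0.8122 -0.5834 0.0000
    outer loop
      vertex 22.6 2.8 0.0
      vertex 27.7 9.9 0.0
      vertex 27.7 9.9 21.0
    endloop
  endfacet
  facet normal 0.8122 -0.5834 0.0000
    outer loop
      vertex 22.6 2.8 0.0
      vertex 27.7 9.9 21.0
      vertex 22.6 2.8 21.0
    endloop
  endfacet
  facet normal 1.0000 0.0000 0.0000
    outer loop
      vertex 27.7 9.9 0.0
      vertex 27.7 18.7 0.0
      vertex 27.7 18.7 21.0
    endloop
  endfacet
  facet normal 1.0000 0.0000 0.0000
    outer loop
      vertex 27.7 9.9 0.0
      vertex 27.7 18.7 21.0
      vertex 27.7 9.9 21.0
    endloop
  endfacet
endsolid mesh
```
; perimeter-only toolpath
G21 ; units = mm
G90 ; absolute positioning
G28 ; home
; layer 1
G0 Z7.0
G0 X27.7 Y18.7
G1 X22.5 Y25.7
G1 X14.1 Y28.4
G1 X5.8 Y25.6
G1 X0.7 Y18.5
G1 X0.7 Y9.7
G1 X5.9 Y2.7
G1 X14.3 Y0.0
G1 X22.6 Y2.8
G1 X27.7 Y9.9
G1 X27.7 Y18.7
; layer 2
G0 Z14.0
G0 X27.7 Y18.7
G1 X22.5 Y25.7
G1 X14.1 Y28.4
G1 X5.8 Y25.6
G1 X0.7 Y18.5
G1 X0.7 Y9.7
G1 X5.9 Y2.7
G1 X14.3 Y0.0
G1 X22.6 Y2.8
G1 X27.7 Y9.9
G1 X27.7 Y18.7
; layer 3
G0 Z21.0
G0 X27.7 Y18.7
G1 X22.5 Y25.7
G1 X14.1 Y28.4
G1 X5.8 Y25.6
G1 X0.7 Y18.5
G1 X0.7 Y9.7
G1 X5.9 Y2.7
G1 X14.3 Y0.0
G1 X22.6 Y2.8
G1 X27.7 Y9.9
G1 X27.7 Y18.7
M2 ; end

The solid is a regular 10-sided prism (a cylinder approximated with 10 flat sides), circumscribed radius ≈ 14.2 mm, height ≈ 21 mm. Slicing at Δz = 7.0 mm — 3 equal slices spanning the solid's height, so layer i sits at z = i·h/3 — gives 3 non-empty perimeters. Each is a 10-segment closed polygon; G0 lifts to the layer z and rapids to the start vertex, then G1 traces the edges.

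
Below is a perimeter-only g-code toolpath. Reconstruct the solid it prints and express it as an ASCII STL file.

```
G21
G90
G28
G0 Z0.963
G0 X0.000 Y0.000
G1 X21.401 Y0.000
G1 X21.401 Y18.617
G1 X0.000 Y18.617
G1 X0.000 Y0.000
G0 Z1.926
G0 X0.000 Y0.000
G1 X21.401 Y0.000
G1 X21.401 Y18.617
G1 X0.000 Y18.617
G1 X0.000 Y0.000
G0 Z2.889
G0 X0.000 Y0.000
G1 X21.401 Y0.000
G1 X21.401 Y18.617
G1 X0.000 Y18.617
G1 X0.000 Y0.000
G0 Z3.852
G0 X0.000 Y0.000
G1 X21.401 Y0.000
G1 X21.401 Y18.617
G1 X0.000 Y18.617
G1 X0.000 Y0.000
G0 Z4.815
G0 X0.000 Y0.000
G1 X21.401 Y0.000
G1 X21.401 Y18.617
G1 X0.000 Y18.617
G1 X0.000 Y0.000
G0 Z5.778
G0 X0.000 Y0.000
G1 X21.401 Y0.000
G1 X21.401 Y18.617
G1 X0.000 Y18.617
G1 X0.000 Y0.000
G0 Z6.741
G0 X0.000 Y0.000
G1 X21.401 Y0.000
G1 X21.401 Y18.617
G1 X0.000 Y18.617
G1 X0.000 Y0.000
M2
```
solid part
  facet normal 0.0000 0.0000 -1.0000
    outer loop
      vertex 21.401 18.617 0.000
      vertex 21.401 0.000 0.000
      vertex 0.000 0.000 0.000
    endloop
  endfacet
  facet normal 0.0000 0.0000 -1.0000
    outer loop
      vertex 0.000 18.617 0.000
      vertex 21.401 18.617 0.000
      vertex 0.000 0.000 0.000
    endloop
  endfacet
  facet normal 0.0000 0.0000 1.0000
    outer loop
      vertex 0.000 0.000 6.741
      vertex 21.401 0.000 6.741
      vertex 21.401 18.617 6.741
    endloop
  endfacet
  facet normal 0.0000 0.0000 1.0000
    outer loop
      vertex 0.000 0.000 6.741
      vertex 21.401 18.617 6.741
      vertex 0.000 18.617 6.741
    endloop
  endfacet
  facet normal 0.0000 -1.0000 0.0000
    outer loop
      vertex 0.000 0.000 0.000
      vertex 21.401 0.000 0.000
      vertex 21.401 0.000 6.741
    endloop
  endfacet
  facet normal 0.0000 -1.0000 0.0000
    outer loop
      vertex 0.000 0.000 0.000
      vertex 21.401 0.000 6.741
      vertex 0.000 0.000 6.741
    endloop
  endfacet
  facet normal 0.0000 1.0000 0.0000
    outer loop
      vertex 21.401 18.617 6.741
      vertex 21.401 18.617 0.000
      vertex 0.000 18.617 0.000
    endloop
  endfacet
  facet normal 0.0000 1.0000 0.0000
    outer loop
      vertex 0.000 18.617 6.741
      vertex 21.401 18.617 6.741
      vertex 0.000 18.617 0.000
    endloop
  endfacet
  facet normal -1.0000 0.0000 0.0000
    outer loop
      vertex 0.000 18.617 6.741
      vertex 0.000 18.617 0.000
      vertex 0.000 0.000 0.000
    endloop
  endfacet
  facet normal -1.0000 0.0000 0.0000
    outer loop
      vertex 0.000 0.000 6.741
      vertex 0.000 18.617 6.741
      vertex 0.000 0.000 0.000
    endloop
  endfacet
  facet normal 1.0000 0.0000 0.0000
    outer loop
      vertex 21.401 0.000 0.000
      vertex 21.401 18.617 0.000
      vertex 21.401 18.617 6.741
    endloop
  endfacet
  facet normal 1.0000 0.0000 0.0000
    outer loop
      vertex 21.401 0.000 0.000
      vertex 21.401 18.617 6.741
      vertex 21.401 0.000 6.741
    endloop
  endfacet
endsolid part

The G0 Z moves step by Δz≈0.963 mm. Every layer's G1 loop is the same polygon, so the solid is a straight extrusion of it from z=0 to z≈6.74. Closing with flat bottom and top caps and triangulating gives 12 facets — a rectangular box, roughly 21.4 × 18.6 mm footprint and 6.74 mm tall.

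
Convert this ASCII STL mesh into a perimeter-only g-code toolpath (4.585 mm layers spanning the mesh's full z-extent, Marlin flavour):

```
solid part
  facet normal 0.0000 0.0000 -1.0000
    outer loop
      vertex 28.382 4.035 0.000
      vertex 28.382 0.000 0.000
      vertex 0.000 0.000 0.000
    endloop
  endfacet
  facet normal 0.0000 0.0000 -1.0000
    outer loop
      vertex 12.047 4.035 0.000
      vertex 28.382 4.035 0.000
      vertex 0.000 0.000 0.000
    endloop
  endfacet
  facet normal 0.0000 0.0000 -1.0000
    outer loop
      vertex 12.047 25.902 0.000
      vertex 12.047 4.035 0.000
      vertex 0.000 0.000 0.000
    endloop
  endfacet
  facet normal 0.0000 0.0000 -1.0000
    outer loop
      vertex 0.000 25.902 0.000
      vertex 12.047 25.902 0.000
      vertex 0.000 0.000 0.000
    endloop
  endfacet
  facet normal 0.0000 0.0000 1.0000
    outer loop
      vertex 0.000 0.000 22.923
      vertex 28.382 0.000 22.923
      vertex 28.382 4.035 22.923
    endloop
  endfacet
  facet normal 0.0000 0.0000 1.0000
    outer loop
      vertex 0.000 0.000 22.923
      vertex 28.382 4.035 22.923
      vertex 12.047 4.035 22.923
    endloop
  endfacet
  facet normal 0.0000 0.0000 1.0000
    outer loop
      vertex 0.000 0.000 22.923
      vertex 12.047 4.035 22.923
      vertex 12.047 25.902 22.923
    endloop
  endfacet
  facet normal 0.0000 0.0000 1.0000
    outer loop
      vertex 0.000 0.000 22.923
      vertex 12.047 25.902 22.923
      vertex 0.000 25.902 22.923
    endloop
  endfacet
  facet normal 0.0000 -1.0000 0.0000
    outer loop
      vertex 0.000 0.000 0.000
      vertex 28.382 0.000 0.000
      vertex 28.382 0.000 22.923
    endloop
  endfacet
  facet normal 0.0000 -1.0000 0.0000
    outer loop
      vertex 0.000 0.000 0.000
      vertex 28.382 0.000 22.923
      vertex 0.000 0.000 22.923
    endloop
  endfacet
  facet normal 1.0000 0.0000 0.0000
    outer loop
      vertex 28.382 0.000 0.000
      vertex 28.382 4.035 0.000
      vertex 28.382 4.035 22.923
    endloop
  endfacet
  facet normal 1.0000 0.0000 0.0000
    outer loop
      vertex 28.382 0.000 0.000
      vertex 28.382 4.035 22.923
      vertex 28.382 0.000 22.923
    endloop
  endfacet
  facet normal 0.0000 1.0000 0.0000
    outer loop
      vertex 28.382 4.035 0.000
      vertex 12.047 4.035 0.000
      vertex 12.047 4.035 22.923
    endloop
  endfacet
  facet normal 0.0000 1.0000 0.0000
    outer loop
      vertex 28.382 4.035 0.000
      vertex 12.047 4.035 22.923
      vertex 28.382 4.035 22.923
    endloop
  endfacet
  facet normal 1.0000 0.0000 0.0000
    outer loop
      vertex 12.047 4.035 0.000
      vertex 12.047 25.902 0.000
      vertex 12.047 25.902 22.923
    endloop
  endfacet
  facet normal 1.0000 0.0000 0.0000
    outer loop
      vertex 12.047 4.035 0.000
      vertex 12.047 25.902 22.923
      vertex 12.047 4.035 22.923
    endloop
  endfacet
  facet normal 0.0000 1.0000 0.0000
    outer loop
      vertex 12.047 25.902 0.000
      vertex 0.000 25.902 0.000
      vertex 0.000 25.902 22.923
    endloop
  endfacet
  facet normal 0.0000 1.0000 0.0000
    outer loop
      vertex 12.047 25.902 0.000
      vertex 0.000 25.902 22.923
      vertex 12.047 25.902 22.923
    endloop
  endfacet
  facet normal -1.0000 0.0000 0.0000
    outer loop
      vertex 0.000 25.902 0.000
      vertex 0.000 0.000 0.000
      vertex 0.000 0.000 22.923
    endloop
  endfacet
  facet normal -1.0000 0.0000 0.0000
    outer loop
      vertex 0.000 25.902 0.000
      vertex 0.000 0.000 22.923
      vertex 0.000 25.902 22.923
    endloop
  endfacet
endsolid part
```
; perimeter-only toolpath
G21 ; units = mm
G90 ; absolute positioning
G28 ; home
; layer 1
G0 Z4.585
G0 X0.000 Y0.000
G1 X28.382 Y0.000
G1 X28.382 Y4.035
G1 X12.047 Y4.035
G1 X12.047 Y25.902
G1 X0.000 Y25.902
G1 X0.000 Y0.000
; layer 2
G0 Z9.169
G0 X0.000 Y0.000
G1 X28.382 Y0.000
G1 X28.382 Y4.035
G1 X12.047 Y4.035
G1 X12.047 Y25.902
G1 X0.000 Y25.902
G1 X0.000 Y0.000
; layer 3
G0 Z13.754
G0 X0.000 Y0.000
G1 X28.382 Y0.000
G1 X28.382 Y4.035
G1 X12.047 Y4.035
G1 X12.047 Y25.902
G1 X0.000 Y25.902
G1 X0.000 Y0.000
; layer 4
G0 Z18.338
G0 X0.000 Y0.000
G1 X28.382 Y0.000
G1 X28.382 Y4.035
G1 X12.047 Y4.035
G1 X12.047 Y25.902
G1 X0.000 Y25.902
G1 X0.000 Y0.000
; layer 5
G0 Z22.923
G0 X0.000 Y0.000
G1 X28.382 Y0.000
G1 X28.382 Y4.035
G1 X12.047 Y4.035
G1 X12.047 Y25.902
G1 X0.000 Y25.902
G1 X0.000 Y0.000
M2 ; end

The solid is an L-shaped prism: outer 28.4 × 25.9 mm, arm thicknesses ≈ 4.04 mm (horizontal) and 12 mm (vertical), extruded 22.9 mm in z. Slicing at Δz = 4.585 mm — 5 equal slices spanning the solid's height, so layer i sits at z = i·h/5 — gives 5 non-empty perimeters. Each is a 6-segment closed polygon; G0 lifts to the layer z and rapids to the start vertex, then G1 traces the edges.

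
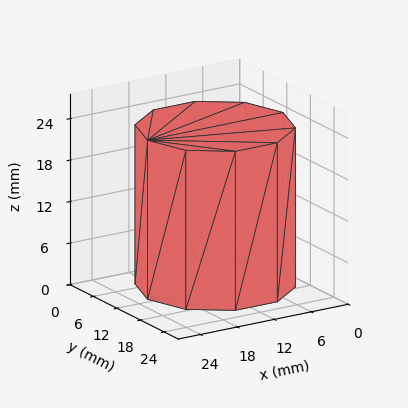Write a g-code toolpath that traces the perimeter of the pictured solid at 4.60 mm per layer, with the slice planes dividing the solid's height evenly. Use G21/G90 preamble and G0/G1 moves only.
Reading the render: the shape is a regular 10-sided prism (a cylinder approximated with 10 flat sides), circumscribed radius ≈ 11 mm, height ≈ 23 mm (dimensions read to the nearest mm from the axis ticks). For the g-code, the solid's height is divided into equal slices at the stated Δz and each level perimeter traced with G1 moves after a G0 lift.

; perimeter-only toolpath
G21 ; units = mm
G90 ; absolute positioning
G28 ; home
; layer 1
G0 Z4.60
G0 X22.00 Y11.00
G1 X19.90 Y17.47
G1 X14.40 Y21.46
G1 X7.60 Y21.46
G1 X2.10 Y17.47
G1 X0.00 Y11.00
G1 X2.10 Y4.53
G1 X7.60 Y0.54
G1 X14.40 Y0.54
G1 X19.90 Y4.53
G1 X22.00 Y11.00
; layer 2
G0 Z9.20
G0 X22.00 Y11.00
G1 X19.90 Y17.47
G1 X14.40 Y21.46
G1 X7.60 Y21.46
G1 X2.10 Y17.47
G1 X0.00 Y11.00
G1 X2.10 Y4.53
G1 X7.60 Y0.54
G1 X14.40 Y0.54
G1 X19.90 Y4.53
G1 X22.00 Y11.00
; layer 3
G0 Z13.80
G0 X22.00 Y11.00
G1 X19.90 Y17.47
G1 X14.40 Y21.46
G1 X7.60 Y21.46
G1 X2.10 Y17.47
G1 X0.00 Y11.00
G1 X2.10 Y4.53
G1 X7.60 Y0.54
G1 X14.40 Y0.54
G1 X19.90 Y4.53
G1 X22.00 Y11.00
; layer 4
G0 Z18.40
G0 X22.00 Y11.00
G1 X19.90 Y17.47
G1 X14.40 Y21.46
G1 X7.60 Y21.46
G1 X2.10 Y17.47
G1 X0.00 Y11.00
G1 X2.10 Y4.53
G1 X7.60 Y0.54
G1 X14.40 Y0.54
G1 X19.90 Y4.53
G1 X22.00 Y11.00
; layer 5
G0 Z23.00
G0 X22.00 Y11.00
G1 X19.90 Y17.47
G1 X14.40 Y21.46
G1 X7.60 Y21.46
G1 X2.10 Y17.47
G1 X0.00 Y11.00
G1 X2.10 Y4.53
G1 X7.60 Y0.54
G1 X14.40 Y0.54
G1 X19.90 Y4.53
G1 X22.00 Y11.00
M2 ; end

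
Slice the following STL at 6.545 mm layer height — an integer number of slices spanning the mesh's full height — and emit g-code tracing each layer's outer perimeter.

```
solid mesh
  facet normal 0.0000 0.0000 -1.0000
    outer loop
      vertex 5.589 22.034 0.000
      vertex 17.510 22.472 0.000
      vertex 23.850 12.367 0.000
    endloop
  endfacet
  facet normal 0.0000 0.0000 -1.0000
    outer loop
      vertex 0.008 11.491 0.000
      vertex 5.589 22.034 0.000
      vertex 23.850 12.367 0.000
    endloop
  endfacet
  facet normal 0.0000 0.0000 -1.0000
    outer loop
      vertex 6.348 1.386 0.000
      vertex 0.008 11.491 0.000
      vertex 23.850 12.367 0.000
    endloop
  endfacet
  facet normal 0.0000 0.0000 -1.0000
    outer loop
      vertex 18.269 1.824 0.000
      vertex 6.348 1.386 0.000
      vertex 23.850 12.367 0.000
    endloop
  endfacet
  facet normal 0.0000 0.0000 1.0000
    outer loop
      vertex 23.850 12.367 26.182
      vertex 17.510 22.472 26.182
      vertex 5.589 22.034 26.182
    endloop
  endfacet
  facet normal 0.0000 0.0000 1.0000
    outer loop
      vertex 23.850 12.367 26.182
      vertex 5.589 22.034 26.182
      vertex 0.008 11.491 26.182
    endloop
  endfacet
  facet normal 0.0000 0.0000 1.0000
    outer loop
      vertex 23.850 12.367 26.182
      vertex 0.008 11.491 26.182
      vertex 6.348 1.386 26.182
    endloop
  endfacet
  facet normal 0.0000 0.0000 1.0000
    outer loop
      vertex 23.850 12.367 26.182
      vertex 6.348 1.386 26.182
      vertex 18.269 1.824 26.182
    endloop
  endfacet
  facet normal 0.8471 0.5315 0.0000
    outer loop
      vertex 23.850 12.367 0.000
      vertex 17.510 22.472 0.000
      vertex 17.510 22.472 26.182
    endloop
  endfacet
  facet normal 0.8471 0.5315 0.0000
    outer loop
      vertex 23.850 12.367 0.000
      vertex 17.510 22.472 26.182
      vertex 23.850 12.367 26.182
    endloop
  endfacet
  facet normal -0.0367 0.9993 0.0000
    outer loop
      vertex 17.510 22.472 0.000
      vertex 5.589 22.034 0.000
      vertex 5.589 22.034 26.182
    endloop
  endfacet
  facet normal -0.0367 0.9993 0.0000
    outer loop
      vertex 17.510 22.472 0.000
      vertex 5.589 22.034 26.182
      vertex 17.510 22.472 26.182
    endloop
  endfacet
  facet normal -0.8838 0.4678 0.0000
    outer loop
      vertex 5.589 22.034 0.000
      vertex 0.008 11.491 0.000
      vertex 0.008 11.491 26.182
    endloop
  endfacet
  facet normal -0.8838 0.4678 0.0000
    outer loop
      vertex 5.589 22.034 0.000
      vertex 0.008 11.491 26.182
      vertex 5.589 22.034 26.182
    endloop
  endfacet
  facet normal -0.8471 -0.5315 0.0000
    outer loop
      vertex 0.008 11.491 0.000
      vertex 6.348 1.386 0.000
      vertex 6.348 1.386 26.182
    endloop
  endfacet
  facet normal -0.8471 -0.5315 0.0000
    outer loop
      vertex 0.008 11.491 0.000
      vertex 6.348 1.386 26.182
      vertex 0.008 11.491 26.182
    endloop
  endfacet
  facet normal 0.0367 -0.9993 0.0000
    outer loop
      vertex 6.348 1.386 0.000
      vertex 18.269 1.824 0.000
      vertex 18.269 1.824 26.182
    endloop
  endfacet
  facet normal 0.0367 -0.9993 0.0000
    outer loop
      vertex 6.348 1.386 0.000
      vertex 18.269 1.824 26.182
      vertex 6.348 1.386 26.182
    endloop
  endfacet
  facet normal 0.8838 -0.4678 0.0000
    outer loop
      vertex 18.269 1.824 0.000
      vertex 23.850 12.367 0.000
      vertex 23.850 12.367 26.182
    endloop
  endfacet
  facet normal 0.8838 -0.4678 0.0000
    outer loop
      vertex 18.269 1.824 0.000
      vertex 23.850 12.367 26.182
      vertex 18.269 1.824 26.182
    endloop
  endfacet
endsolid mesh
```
; perimeter-only toolpath
G21 ; units = mm
G90 ; absolute positioning
G28 ; home
; layer 1
G0 Z6.545
G0 X23.850 Y12.367
G1 X17.510 Y22.472
G1 X5.589 Y22.034
G1 X0.008 Y11.491
G1 X6.348 Y1.386
G1 X18.269 Y1.824
G1 X23.850 Y12.367
; layer 2
G0 Z13.091
G0 X23.850 Y12.367
G1 X17.510 Y22.472
G1 X5.589 Y22.034
G1 X0.008 Y11.491
G1 X6.348 Y1.386
G1 X18.269 Y1.824
G1 X23.850 Y12.367
; layer 3
G0 Z19.636
G0 X23.850 Y12.367
G1 X17.510 Y22.472
G1 X5.589 Y22.034
G1 X0.008 Y11.491
G1 X6.348 Y1.386
G1 X18.269 Y1.824
G1 X23.850 Y12.367
; layer 4
G0 Z26.182
G0 X23.850 Y12.367
G1 X17.510 Y22.472
G1 X5.589 Y22.034
G1 X0.008 Y11.491
G1 X6.348 Y1.386
G1 X18.269 Y1.824
G1 X23.850 Y12.367
M2 ; end

The solid is a regular 6-sided prism (a cylinder approximated with 6 flat sides), circumscribed radius ≈ 11.9 mm, height ≈ 26.2 mm. Slicing at Δz = 6.545 mm — 4 equal slices spanning the solid's height, so layer i sits at z = i·h/4 — gives 4 non-empty perimeters. Each is a 6-segment closed polygon; G0 lifts to the layer z and rapids to the start vertex, then G1 traces the edges.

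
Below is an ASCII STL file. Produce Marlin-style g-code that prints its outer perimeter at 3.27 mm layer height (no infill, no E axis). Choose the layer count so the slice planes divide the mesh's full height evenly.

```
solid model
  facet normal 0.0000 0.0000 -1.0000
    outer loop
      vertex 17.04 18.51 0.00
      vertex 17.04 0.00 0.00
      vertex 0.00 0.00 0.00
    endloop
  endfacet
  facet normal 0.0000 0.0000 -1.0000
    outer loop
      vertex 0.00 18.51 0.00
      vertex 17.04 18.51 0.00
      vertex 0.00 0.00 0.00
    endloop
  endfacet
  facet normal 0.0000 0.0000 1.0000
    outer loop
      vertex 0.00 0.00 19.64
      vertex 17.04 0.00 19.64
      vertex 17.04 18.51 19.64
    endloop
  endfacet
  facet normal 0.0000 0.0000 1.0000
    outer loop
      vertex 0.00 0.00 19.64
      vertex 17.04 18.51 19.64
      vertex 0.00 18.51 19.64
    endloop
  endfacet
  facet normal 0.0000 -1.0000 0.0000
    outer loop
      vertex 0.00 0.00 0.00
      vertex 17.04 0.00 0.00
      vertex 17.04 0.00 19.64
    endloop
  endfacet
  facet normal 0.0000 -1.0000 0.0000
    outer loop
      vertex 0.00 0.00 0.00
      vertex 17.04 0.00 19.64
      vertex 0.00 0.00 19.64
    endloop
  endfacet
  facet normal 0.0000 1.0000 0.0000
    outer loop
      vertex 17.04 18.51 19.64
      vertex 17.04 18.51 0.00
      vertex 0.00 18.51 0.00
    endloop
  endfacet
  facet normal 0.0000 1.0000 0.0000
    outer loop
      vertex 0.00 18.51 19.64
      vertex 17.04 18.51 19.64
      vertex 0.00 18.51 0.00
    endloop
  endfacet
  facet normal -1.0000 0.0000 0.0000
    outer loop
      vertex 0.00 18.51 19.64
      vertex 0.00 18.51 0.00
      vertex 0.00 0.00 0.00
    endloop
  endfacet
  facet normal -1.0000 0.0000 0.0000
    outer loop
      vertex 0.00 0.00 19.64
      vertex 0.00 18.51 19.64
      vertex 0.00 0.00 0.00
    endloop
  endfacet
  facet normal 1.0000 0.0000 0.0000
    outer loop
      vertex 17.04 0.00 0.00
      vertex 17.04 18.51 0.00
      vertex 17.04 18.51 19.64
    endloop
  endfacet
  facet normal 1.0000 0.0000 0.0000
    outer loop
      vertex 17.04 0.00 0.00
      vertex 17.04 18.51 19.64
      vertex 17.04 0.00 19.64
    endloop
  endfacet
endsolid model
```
; perimeter-only toolpath
G21 ; units = mm
G90 ; absolute positioning
G28 ; home
; layer 1
G0 Z3.27
G0 X0.00 Y0.00
G1 X17.04 Y0.00
G1 X17.04 Y18.51
G1 X0.00 Y18.51
G1 X0.00 Y0.00
; layer 2
G0 Z6.55
G0 X0.00 Y0.00
G1 X17.04 Y0.00
G1 X17.04 Y18.51
G1 X0.00 Y18.51
G1 X0.00 Y0.00
; layer 3
G0 Z9.82
G0 X0.00 Y0.00
G1 X17.04 Y0.00
G1 X17.04 Y18.51
G1 X0.00 Y18.51
G1 X0.00 Y0.00
; layer 4
G0 Z13.09
G0 X0.00 Y0.00
G1 X17.04 Y0.00
G1 X17.04 Y18.51
G1 X0.00 Y18.51
G1 X0.00 Y0.00
; layer 5
G0 Z16.37
G0 X0.00 Y0.00
G1 X17.04 Y0.00
G1 X17.04 Y18.51
G1 X0.00 Y18.51
G1 X0.00 Y0.00
; layer 6
G0 Z19.64
G0 X0.00 Y0.00
G1 X17.04 Y0.00
G1 X17.04 Y18.51
G1 X0.00 Y18.51
G1 X0.00 Y0.00
M2 ; end

The solid is a rectangular box, roughly 17 × 18.5 mm footprint and 19.6 mm tall. Slicing at Δz = 3.27 mm — 6 equal slices spanning the solid's height, so layer i sits at z = i·h/6 — gives 6 non-empty perimeters. Each is a 4-segment closed polygon; G0 lifts to the layer z and rapids to the start vertex, then G1 traces the edges.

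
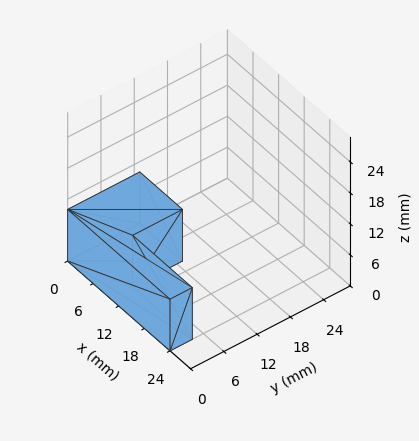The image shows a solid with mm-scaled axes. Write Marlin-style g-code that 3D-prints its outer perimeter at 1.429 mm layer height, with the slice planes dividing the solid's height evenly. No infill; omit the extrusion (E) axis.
Reading the render: the shape is an L-shaped prism: outer 24 × 13 mm, arm thicknesses ≈ 4 mm (horizontal) and 10 mm (vertical), extruded 10 mm in z (dimensions read to the nearest mm from the axis ticks). For the g-code, the solid's height is divided into equal slices at the stated Δz and each level perimeter traced with G1 moves after a G0 lift.

; perimeter-only toolpath
G21 ; units = mm
G90 ; absolute positioning
G28 ; home
; layer 1
G0 Z1.429
G0 X0.000 Y0.000
G1 X24.000 Y0.000
G1 X24.000 Y4.000
G1 X10.000 Y4.000
G1 X10.000 Y13.000
G1 X0.000 Y13.000
G1 X0.000 Y0.000
; layer 2
G0 Z2.857
G0 X0.000 Y0.000
G1 X24.000 Y0.000
G1 X24.000 Y4.000
G1 X10.000 Y4.000
G1 X10.000 Y13.000
G1 X0.000 Y13.000
G1 X0.000 Y0.000
; layer 3
G0 Z4.286
G0 X0.000 Y0.000
G1 X24.000 Y0.000
G1 X24.000 Y4.000
G1 X10.000 Y4.000
G1 X10.000 Y13.000
G1 X0.000 Y13.000
G1 X0.000 Y0.000
; layer 4
G0 Z5.714
G0 X0.000 Y0.000
G1 X24.000 Y0.000
G1 X24.000 Y4.000
G1 X10.000 Y4.000
G1 X10.000 Y13.000
G1 X0.000 Y13.000
G1 X0.000 Y0.000
; layer 5
G0 Z7.143
G0 X0.000 Y0.000
G1 X24.000 Y0.000
G1 X24.000 Y4.000
G1 X10.000 Y4.000
G1 X10.000 Y13.000
G1 X0.000 Y13.000
G1 X0.000 Y0.000
; layer 6
G0 Z8.571
G0 X0.000 Y0.000
G1 X24.000 Y0.000
G1 X24.000 Y4.000
G1 X10.000 Y4.000
G1 X10.000 Y13.000
G1 X0.000 Y13.000
G1 X0.000 Y0.000
; layer 7
G0 Z10.000
G0 X0.000 Y0.000
G1 X24.000 Y0.000
G1 X24.000 Y4.000
G1 X10.000 Y4.000
G1 X10.000 Y13.000
G1 X0.000 Y13.000
G1 X0.000 Y0.000
M2 ; end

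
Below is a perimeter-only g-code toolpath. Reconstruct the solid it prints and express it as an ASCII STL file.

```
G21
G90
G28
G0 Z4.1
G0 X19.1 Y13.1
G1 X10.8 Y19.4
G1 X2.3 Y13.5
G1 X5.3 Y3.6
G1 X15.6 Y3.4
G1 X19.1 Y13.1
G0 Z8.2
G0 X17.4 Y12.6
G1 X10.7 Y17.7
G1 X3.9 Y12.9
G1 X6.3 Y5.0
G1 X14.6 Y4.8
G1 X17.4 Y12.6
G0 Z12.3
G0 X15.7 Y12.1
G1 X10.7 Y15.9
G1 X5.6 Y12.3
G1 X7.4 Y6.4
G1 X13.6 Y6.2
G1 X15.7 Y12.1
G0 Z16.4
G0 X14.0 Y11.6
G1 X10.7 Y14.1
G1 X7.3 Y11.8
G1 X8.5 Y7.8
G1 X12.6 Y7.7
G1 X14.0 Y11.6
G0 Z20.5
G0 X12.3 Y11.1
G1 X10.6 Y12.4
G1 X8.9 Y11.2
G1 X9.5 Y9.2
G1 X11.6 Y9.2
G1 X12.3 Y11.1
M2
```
solid part
  facet normal 0.0000 0.0000 -1.0000
    outer loop
      vertex 0.6 14.1 0.0
      vertex 10.8 21.2 0.0
      vertex 20.8 13.6 0.0
    endloop
  endfacet
  facet normal 0.0000 0.0000 -1.0000
    outer loop
      vertex 4.2 2.2 0.0
      vertex 0.6 14.1 0.0
      vertex 20.8 13.6 0.0
    endloop
  endfacet
  facet normal 0.0000 0.0000 -1.0000
    outer loop
      vertex 16.6 1.9 0.0
      vertex 4.2 2.2 0.0
      vertex 20.8 13.6 0.0
    endloop
  endfacet
  facet normal 0.5715 0.7519 0.3287
    outer loop
      vertex 20.8 13.6 0.0
      vertex 10.8 21.2 0.0
      vertex 10.6 10.6 24.6
    endloop
  endfacet
  facet normal -0.5394 0.7749 0.3295
    outer loop
      vertex 10.8 21.2 0.0
      vertex 0.6 14.1 0.0
      vertex 10.6 10.6 24.6
    endloop
  endfacet
  facet normal -0.9040 -0.2735 0.3286
    outer loop
      vertex 0.6 14.1 0.0
      vertex 4.2 2.2 0.0
      vertex 10.6 10.6 24.6
    endloop
  endfacet
  facet normal -0.0228 -0.9443 0.3284
    outer loop
      vertex 4.2 2.2 0.0
      vertex 16.6 1.9 0.0
      vertex 10.6 10.6 24.6
    endloop
  endfacet
  facet normal 0.8886 -0.3190 0.3295
    outer loop
      vertex 16.6 1.9 0.0
      vertex 20.8 13.6 0.0
      vertex 10.6 10.6 24.6
    endloop
  endfacet
endsolid part

The G0 Z moves step by Δz≈4.1 mm. The G1 loops shrink linearly with z, so the solid tapers from its base footprint up to z≈24.6. Closing with a flat bottom cap and the tapered top and triangulating gives 8 facets — a regular 5-sided pyramid, base circumscribed radius ≈ 10.6 mm, apex at z ≈ 24.6 mm.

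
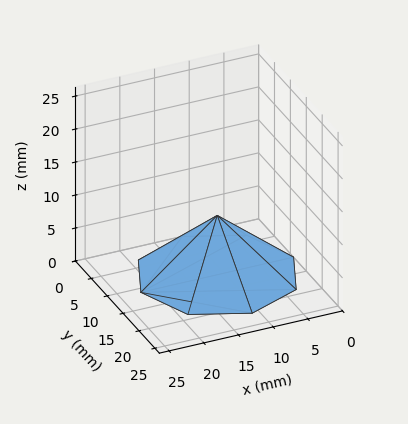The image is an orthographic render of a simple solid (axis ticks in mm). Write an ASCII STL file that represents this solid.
Reading the render: the shape is a regular 8-sided pyramid, base circumscribed radius ≈ 11 mm, apex at z ≈ 9 mm (dimensions read to the nearest mm from the axis ticks). For the STL, each face is triangulated and given an outward normal.

solid part
  facet normal 0.0000 0.0000 -1.0000
    outer loop
      vertex 11.0 22.0 0.0
      vertex 18.8 18.8 0.0
      vertex 22.0 11.0 0.0
    endloop
  endfacet
  facet normal 0.0000 0.0000 -1.0000
    outer loop
      vertex 3.2 18.8 0.0
      vertex 11.0 22.0 0.0
      vertex 22.0 11.0 0.0
    endloop
  endfacet
  facet normal 0.0000 0.0000 -1.0000
    outer loop
      vertex 0.0 11.0 0.0
      vertex 3.2 18.8 0.0
      vertex 22.0 11.0 0.0
    endloop
  endfacet
  facet normal 0.0000 0.0000 -1.0000
    outer loop
      vertex 3.2 3.2 0.0
      vertex 0.0 11.0 0.0
      vertex 22.0 11.0 0.0
    endloop
  endfacet
  facet normal 0.0000 0.0000 -1.0000
    outer loop
      vertex 11.0 0.0 0.0
      vertex 3.2 3.2 0.0
      vertex 22.0 11.0 0.0
    endloop
  endfacet
  facet normal 0.0000 0.0000 -1.0000
    outer loop
      vertex 18.8 3.2 0.0
      vertex 11.0 0.0 0.0
      vertex 22.0 11.0 0.0
    endloop
  endfacet
  facet normal 0.6129 0.2514 0.7491
    outer loop
      vertex 22.0 11.0 0.0
      vertex 18.8 18.8 0.0
      vertex 11.0 11.0 9.0
    endloop
  endfacet
  facet normal 0.2514 0.6129 0.7491
    outer loop
      vertex 18.8 18.8 0.0
      vertex 11.0 22.0 0.0
      vertex 11.0 11.0 9.0
    endloop
  endfacet
  facet normal -0.2514 0.6129 0.7491
    outer loop
      vertex 11.0 22.0 0.0
      vertex 3.2 18.8 0.0
      vertex 11.0 11.0 9.0
    endloop
  endfacet
  facet normal -0.6129 0.2514 0.7491
    outer loop
      vertex 3.2 18.8 0.0
      vertex 0.0 11.0 0.0
      vertex 11.0 11.0 9.0
    endloop
  endfacet
  facet normal -0.6129 -0.2514 0.7491
    outer loop
      vertex 0.0 11.0 0.0
      vertex 3.2 3.2 0.0
      vertex 11.0 11.0 9.0
    endloop
  endfacet
  facet normal -0.2514 -0.6129 0.7491
    outer loop
      vertex 3.2 3.2 0.0
      vertex 11.0 0.0 0.0
      vertex 11.0 11.0 9.0
    endloop
  endfacet
  facet normal 0.2514 -0.6129 0.7491
    outer loop
      vertex 11.0 0.0 0.0
      vertex 18.8 3.2 0.0
      vertex 11.0 11.0 9.0
    endloop
  endfacet
  facet normal 0.6129 -0.2514 0.7491
    outer loop
      vertex 18.8 3.2 0.0
      vertex 22.0 11.0 0.0
      vertex 11.0 11.0 9.0
    endloop
  endfacet
endsolid part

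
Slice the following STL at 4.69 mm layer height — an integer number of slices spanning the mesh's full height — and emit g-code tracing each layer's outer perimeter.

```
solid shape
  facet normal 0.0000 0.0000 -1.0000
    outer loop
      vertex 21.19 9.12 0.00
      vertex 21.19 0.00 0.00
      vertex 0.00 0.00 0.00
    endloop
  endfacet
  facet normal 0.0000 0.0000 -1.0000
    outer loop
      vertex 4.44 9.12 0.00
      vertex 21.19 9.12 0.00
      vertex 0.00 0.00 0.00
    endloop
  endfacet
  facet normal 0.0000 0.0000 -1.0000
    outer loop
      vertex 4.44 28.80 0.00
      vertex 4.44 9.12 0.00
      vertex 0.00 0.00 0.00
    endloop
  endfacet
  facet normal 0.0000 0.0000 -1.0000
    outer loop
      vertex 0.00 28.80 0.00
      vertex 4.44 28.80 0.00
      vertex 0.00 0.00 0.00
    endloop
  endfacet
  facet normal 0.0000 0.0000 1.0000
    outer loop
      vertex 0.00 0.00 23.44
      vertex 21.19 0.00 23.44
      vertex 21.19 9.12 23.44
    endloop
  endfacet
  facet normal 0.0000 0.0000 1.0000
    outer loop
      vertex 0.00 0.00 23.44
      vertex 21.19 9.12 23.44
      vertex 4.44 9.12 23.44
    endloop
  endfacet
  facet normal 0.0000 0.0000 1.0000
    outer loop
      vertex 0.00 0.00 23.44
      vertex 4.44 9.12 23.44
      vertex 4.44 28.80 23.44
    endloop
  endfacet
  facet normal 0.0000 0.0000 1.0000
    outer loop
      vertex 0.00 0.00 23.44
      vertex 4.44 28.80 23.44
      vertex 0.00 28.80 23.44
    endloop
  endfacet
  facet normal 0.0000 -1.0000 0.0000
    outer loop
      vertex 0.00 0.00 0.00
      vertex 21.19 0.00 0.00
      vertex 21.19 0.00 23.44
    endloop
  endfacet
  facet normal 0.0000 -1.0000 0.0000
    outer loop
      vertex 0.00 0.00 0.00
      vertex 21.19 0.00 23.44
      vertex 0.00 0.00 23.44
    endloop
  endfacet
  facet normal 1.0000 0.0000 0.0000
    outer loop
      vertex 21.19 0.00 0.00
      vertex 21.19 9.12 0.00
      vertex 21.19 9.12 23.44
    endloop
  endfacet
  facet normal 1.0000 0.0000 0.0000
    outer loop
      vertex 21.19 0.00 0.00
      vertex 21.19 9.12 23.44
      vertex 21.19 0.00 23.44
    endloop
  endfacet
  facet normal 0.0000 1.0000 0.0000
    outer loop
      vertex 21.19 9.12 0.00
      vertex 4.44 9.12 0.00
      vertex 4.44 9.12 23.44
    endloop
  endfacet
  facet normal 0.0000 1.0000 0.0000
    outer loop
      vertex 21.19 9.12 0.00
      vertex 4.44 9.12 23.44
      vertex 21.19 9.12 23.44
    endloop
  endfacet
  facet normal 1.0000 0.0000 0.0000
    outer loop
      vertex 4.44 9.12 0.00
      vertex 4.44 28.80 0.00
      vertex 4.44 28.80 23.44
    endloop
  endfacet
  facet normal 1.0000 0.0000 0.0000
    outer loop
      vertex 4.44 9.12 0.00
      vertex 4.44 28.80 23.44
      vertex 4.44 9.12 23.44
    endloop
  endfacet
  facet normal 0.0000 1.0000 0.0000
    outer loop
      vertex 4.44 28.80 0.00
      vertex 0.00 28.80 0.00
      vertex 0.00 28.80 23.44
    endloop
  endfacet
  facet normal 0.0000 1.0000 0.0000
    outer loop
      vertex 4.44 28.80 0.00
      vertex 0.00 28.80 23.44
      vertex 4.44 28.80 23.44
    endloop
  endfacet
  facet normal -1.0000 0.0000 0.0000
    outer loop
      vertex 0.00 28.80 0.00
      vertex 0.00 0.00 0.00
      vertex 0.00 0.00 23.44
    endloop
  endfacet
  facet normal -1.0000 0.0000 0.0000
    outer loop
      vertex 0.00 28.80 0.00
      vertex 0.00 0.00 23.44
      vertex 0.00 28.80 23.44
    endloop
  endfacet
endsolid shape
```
; perimeter-only toolpath
G21 ; units = mm
G90 ; absolute positioning
G28 ; home
; layer 1
G0 Z4.69
G0 X0.00 Y0.00
G1 X21.19 Y0.00
G1 X21.19 Y9.12
G1 X4.44 Y9.12
G1 X4.44 Y28.80
G1 X0.00 Y28.80
G1 X0.00 Y0.00
; layer 2
G0 Z9.38
G0 X0.00 Y0.00
G1 X21.19 Y0.00
G1 X21.19 Y9.12
G1 X4.44 Y9.12
G1 X4.44 Y28.80
G1 X0.00 Y28.80
G1 X0.00 Y0.00
; layer 3
G0 Z14.06
G0 X0.00 Y0.00
G1 X21.19 Y0.00
G1 X21.19 Y9.12
G1 X4.44 Y9.12
G1 X4.44 Y28.80
G1 X0.00 Y28.80
G1 X0.00 Y0.00
; layer 4
G0 Z18.75
G0 X0.00 Y0.00
G1 X21.19 Y0.00
G1 X21.19 Y9.12
G1 X4.44 Y9.12
G1 X4.44 Y28.80
G1 X0.00 Y28.80
G1 X0.00 Y0.00
; layer 5
G0 Z23.44
G0 X0.00 Y0.00
G1 X21.19 Y0.00
G1 X21.19 Y9.12
G1 X4.44 Y9.12
G1 X4.44 Y28.80
G1 X0.00 Y28.80
G1 X0.00 Y0.00
M2 ; end

The solid is an L-shaped prism: outer 21.2 × 28.8 mm, arm thicknesses ≈ 9.12 mm (horizontal) and 4.44 mm (vertical), extruded 23.4 mm in z. Slicing at Δz = 4.69 mm — 5 equal slices spanning the solid's height, so layer i sits at z = i·h/5 — gives 5 non-empty perimeters. Each is a 6-segment closed polygon; G0 lifts to the layer z and rapids to the start vertex, then G1 traces the edges.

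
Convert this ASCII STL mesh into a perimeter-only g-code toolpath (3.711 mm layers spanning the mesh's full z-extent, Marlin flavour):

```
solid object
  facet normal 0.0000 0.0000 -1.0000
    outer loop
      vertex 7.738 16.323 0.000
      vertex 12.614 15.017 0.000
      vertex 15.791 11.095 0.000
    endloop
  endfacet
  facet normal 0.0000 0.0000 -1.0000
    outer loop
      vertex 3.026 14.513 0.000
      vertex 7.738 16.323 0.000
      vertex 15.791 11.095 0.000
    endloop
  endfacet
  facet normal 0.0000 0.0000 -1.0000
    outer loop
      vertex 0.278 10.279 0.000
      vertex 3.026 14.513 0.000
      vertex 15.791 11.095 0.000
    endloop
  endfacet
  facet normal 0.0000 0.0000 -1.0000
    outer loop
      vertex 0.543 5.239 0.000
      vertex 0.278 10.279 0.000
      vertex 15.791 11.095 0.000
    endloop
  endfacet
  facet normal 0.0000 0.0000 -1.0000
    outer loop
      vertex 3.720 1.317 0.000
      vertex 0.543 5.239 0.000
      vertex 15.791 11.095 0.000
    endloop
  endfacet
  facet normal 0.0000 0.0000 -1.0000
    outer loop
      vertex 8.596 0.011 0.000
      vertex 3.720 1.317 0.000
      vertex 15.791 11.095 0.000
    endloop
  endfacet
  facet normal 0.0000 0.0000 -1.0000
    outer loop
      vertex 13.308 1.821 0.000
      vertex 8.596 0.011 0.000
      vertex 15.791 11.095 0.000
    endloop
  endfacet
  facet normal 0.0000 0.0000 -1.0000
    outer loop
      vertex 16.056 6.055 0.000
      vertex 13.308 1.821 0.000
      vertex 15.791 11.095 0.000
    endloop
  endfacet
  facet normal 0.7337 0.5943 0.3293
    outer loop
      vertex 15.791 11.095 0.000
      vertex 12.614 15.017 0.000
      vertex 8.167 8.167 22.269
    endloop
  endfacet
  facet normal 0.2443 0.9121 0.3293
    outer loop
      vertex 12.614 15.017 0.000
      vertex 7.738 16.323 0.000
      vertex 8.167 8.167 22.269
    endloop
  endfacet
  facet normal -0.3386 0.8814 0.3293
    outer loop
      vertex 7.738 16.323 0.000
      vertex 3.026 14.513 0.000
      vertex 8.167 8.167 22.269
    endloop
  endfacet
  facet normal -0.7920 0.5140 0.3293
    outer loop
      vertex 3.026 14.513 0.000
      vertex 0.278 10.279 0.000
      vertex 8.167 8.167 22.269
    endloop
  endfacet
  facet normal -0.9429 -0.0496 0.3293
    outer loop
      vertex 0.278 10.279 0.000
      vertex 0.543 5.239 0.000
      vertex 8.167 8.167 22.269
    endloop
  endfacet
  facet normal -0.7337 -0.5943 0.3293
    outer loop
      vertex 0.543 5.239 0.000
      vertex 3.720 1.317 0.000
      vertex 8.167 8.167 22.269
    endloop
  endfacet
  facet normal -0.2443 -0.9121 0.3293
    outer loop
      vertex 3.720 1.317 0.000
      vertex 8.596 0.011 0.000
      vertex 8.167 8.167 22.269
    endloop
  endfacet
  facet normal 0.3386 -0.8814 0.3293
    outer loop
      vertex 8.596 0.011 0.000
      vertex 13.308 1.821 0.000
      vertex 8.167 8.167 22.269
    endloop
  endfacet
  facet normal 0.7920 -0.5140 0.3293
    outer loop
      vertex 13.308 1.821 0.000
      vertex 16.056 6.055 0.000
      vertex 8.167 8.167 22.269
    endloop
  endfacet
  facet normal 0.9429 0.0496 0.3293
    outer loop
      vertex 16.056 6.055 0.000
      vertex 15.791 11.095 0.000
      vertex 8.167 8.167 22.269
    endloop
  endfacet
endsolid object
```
; perimeter-only toolpath
G21 ; units = mm
G90 ; absolute positioning
G28 ; home
; layer 1
G0 Z3.711
G0 X14.520 Y10.607
G1 X11.873 Y13.875
G1 X7.810 Y14.964
G1 X3.883 Y13.455
G1 X1.593 Y9.927
G1 X1.814 Y5.727
G1 X4.461 Y2.459
G1 X8.524 Y1.370
G1 X12.451 Y2.879
G1 X14.741 Y6.407
G1 X14.520 Y10.607
; layer 2
G0 Z7.423
G0 X13.250 Y10.119
G1 X11.132 Y12.734
G1 X7.881 Y13.604
G1 X4.740 Y12.398
G1 X2.908 Y9.575
G1 X3.084 Y6.215
G1 X5.202 Y3.600
G1 X8.453 Y2.730
G1 X11.594 Y3.936
G1 X13.426 Y6.759
G1 X13.250 Y10.119
; layer 3
G0 Z11.134
G0 X11.979 Y9.631
G1 X10.390 Y11.592
G1 X7.953 Y12.245
G1 X5.596 Y11.340
G1 X4.223 Y9.223
G1 X4.355 Y6.703
G1 X5.944 Y4.742
G1 X8.381 Y4.089
G1 X10.738 Y4.994
G1 X12.111 Y7.111
G1 X11.979 Y9.631
; layer 4
G0 Z14.846
G0 X10.708 Y9.143
G1 X9.649 Y10.450
G1 X8.024 Y10.886
G1 X6.453 Y10.282
G1 X5.537 Y8.871
G1 X5.626 Y7.191
G1 X6.685 Y5.884
G1 X8.310 Y5.448
G1 X9.881 Y6.052
G1 X10.797 Y7.463
G1 X10.708 Y9.143
; layer 5
G0 Z18.557
G0 X9.438 Y8.655
G1 X8.908 Y9.309
G1 X8.095 Y9.526
G1 X7.310 Y9.225
G1 X6.852 Y8.519
G1 X6.896 Y7.679
G1 X7.426 Y7.025
G1 X8.239 Y6.808
G1 X9.024 Y7.109
G1 X9.482 Y7.815
G1 X9.438 Y8.655
M2 ; end

The solid is a regular 10-sided pyramid, base circumscribed radius ≈ 8.17 mm, apex at z ≈ 22.3 mm. Slicing at Δz = 3.711 mm — 6 equal slices spanning the solid's height, so layer i sits at z = i·h/6 — gives 5 non-empty perimeters. Each is a 10-segment closed polygon; G0 lifts to the layer z and rapids to the start vertex, then G1 traces the edges. The cross-section shrinks linearly with z (the slice at the apex is degenerate and omitted).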